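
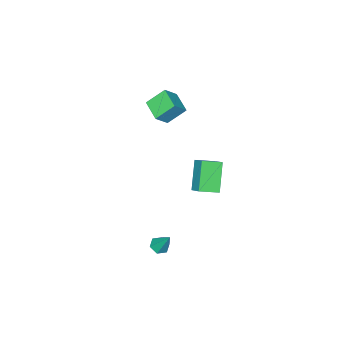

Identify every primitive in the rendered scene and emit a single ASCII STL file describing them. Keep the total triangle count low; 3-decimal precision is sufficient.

solid 
facet normal -0.798 0.536 -0.274
outer loop
vertex -0.861 3.048 4.007
vertex 0.041 3.738 2.729
vertex -1.16 2.284 3.383
endloop
endfacet
facet normal -0.527 -0.404 0.747
outer loop
vertex -0.321 1.722 3.671
vertex -0.861 3.048 4.007
vertex -1.16 2.284 3.383
endloop
endfacet
facet normal -0.798 0.536 -0.274
outer loop
vertex -1.16 2.284 3.383
vertex 0.041 3.738 2.729
vertex -0.257 2.975 2.105
endloop
endfacet
facet normal -0.289 -0.742 -0.605
outer loop
vertex -0.257 2.975 2.105
vertex -0.321 1.722 3.671
vertex -1.16 2.284 3.383
endloop
endfacet
facet normal 0.289 0.742 0.605
outer loop
vertex -0.861 3.048 4.007
vertex 0.88 3.176 3.017
vertex 0.041 3.738 2.729
endloop
endfacet
facet normal -0.528 -0.404 0.747
outer loop
vertex -0.023 2.485 4.295
vertex -0.861 3.048 4.007
vertex -0.321 1.722 3.671
endloop
endfacet
facet normal 0.290 0.741 0.606
outer loop
vertex -0.023 2.485 4.295
vertex 0.88 3.176 3.017
vertex -0.861 3.048 4.007
endloop
endfacet
facet normal 0.528 0.405 -0.747
outer loop
vertex 0.041 3.738 2.729
vertex 0.88 3.176 3.017
vertex -0.257 2.975 2.105
endloop
endfacet
facet normal -0.290 -0.741 -0.605
outer loop
vertex 0.581 2.412 2.393
vertex -0.321 1.722 3.671
vertex -0.257 2.975 2.105
endloop
endfacet
facet normal 0.528 0.404 -0.747
outer loop
vertex -0.257 2.975 2.105
vertex 0.88 3.176 3.017
vertex 0.581 2.412 2.393
endloop
endfacet
facet normal 0.798 -0.536 0.274
outer loop
vertex 0.581 2.412 2.393
vertex -0.023 2.485 4.295
vertex -0.321 1.722 3.671
endloop
endfacet
facet normal 0.798 -0.536 0.274
outer loop
vertex 0.88 3.176 3.017
vertex -0.023 2.485 4.295
vertex 0.581 2.412 2.393
endloop
endfacet
facet normal -0.613 0.427 0.665
outer loop
vertex -3.963 -3.978 3.338
vertex -3.515 -2.824 3.01
vertex -4.728 -3.896 2.58
endloop
endfacet
facet normal -0.351 -0.901 0.256
outer loop
vertex -3.925 -4.456 1.71
vertex -3.963 -3.978 3.338
vertex -4.728 -3.896 2.58
endloop
endfacet
facet normal -0.613 0.427 0.664
outer loop
vertex -4.728 -3.896 2.58
vertex -3.515 -2.824 3.01
vertex -4.28 -2.743 2.252
endloop
endfacet
facet normal -0.708 0.075 -0.702
outer loop
vertex -4.28 -2.743 2.252
vertex -3.925 -4.456 1.71
vertex -4.728 -3.896 2.58
endloop
endfacet
facet normal 0.708 -0.075 0.702
outer loop
vertex -3.963 -3.978 3.338
vertex -2.712 -3.384 2.14
vertex -3.515 -2.824 3.01
endloop
endfacet
facet normal -0.350 -0.901 0.256
outer loop
vertex -3.16 -4.537 2.468
vertex -3.963 -3.978 3.338
vertex -3.925 -4.456 1.71
endloop
endfacet
facet normal 0.708 -0.075 0.702
outer loop
vertex -3.16 -4.537 2.468
vertex -2.712 -3.384 2.14
vertex -3.963 -3.978 3.338
endloop
endfacet
facet normal 0.350 0.901 -0.257
outer loop
vertex -3.515 -2.824 3.01
vertex -2.712 -3.384 2.14
vertex -4.28 -2.743 2.252
endloop
endfacet
facet normal -0.708 0.075 -0.702
outer loop
vertex -3.477 -3.302 1.382
vertex -3.925 -4.456 1.71
vertex -4.28 -2.743 2.252
endloop
endfacet
facet normal 0.350 0.901 -0.256
outer loop
vertex -4.28 -2.743 2.252
vertex -2.712 -3.384 2.14
vertex -3.477 -3.302 1.382
endloop
endfacet
facet normal 0.613 -0.427 -0.665
outer loop
vertex -3.477 -3.302 1.382
vertex -3.16 -4.537 2.468
vertex -3.925 -4.456 1.71
endloop
endfacet
facet normal 0.613 -0.427 -0.665
outer loop
vertex -2.712 -3.384 2.14
vertex -3.16 -4.537 2.468
vertex -3.477 -3.302 1.382
endloop
endfacet
facet normal -0.033 -0.521 -0.853
outer loop
vertex 2.3 1.792 -1.887
vertex 1.876 1.542 -1.718
vertex 1.828 1.985 -1.987
endloop
endfacet
facet normal 0.408 0.888 -0.211
outer loop
vertex 2.3 1.792 -1.887
vertex 1.828 1.985 -1.987
vertex 1.924 2.298 -0.482
endloop
endfacet
facet normal -0.034 -0.521 -0.853
outer loop
vertex 1.828 1.985 -1.987
vertex 1.876 1.542 -1.718
vertex 1.404 1.736 -1.818
endloop
endfacet
facet normal -0.542 0.829 -0.138
outer loop
vertex 1.828 1.985 -1.987
vertex 1.404 1.736 -1.818
vertex 1.924 2.298 -0.482
endloop
endfacet
facet normal -0.033 -0.520 -0.854
outer loop
vertex 1.404 1.736 -1.818
vertex 1.876 1.542 -1.718
vertex 1.452 1.293 -1.55
endloop
endfacet
facet normal -0.941 0.095 0.326
outer loop
vertex 1.404 1.736 -1.818
vertex 1.452 1.293 -1.55
vertex 1.924 2.298 -0.482
endloop
endfacet
facet normal -0.032 -0.521 -0.853
outer loop
vertex 1.452 1.293 -1.55
vertex 1.876 1.542 -1.718
vertex 1.924 1.1 -1.45
endloop
endfacet
facet normal -0.389 -0.579 0.717
outer loop
vertex 1.452 1.293 -1.55
vertex 1.924 1.1 -1.45
vertex 1.924 2.298 -0.482
endloop
endfacet
facet normal -0.034 -0.521 -0.853
outer loop
vertex 1.924 1.1 -1.45
vertex 1.876 1.542 -1.718
vertex 2.348 1.349 -1.619
endloop
endfacet
facet normal 0.562 -0.520 0.643
outer loop
vertex 1.924 1.1 -1.45
vertex 2.348 1.349 -1.619
vertex 1.924 2.298 -0.482
endloop
endfacet
facet normal -0.034 -0.520 -0.854
outer loop
vertex 2.348 1.349 -1.619
vertex 1.876 1.542 -1.718
vertex 2.3 1.792 -1.887
endloop
endfacet
facet normal 0.960 0.213 0.180
outer loop
vertex 2.348 1.349 -1.619
vertex 2.3 1.792 -1.887
vertex 1.924 2.298 -0.482
endloop
endfacet

endsolid


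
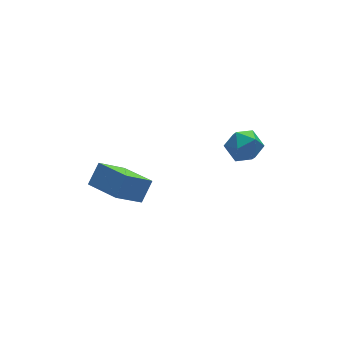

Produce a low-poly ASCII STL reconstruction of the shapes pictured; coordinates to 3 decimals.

solid 
facet normal -0.744 -0.110 0.659
outer loop
vertex -3.435 0.199 -1.516
vertex -4.064 2.242 -1.885
vertex -4.313 -0.265 -2.586
endloop
endfacet
facet normal 0.290 -0.942 0.170
outer loop
vertex -2.676 -0.022 -4.035
vertex -3.435 0.199 -1.516
vertex -4.313 -0.265 -2.586
endloop
endfacet
facet normal -0.744 -0.110 0.659
outer loop
vertex -4.313 -0.265 -2.586
vertex -4.064 2.242 -1.885
vertex -4.943 1.779 -2.955
endloop
endfacet
facet normal -0.602 -0.318 -0.733
outer loop
vertex -4.943 1.779 -2.955
vertex -2.676 -0.022 -4.035
vertex -4.313 -0.265 -2.586
endloop
endfacet
facet normal 0.602 0.318 0.733
outer loop
vertex -3.435 0.199 -1.516
vertex -2.427 2.485 -3.334
vertex -4.064 2.242 -1.885
endloop
endfacet
facet normal 0.289 -0.942 0.170
outer loop
vertex -1.797 0.441 -2.965
vertex -3.435 0.199 -1.516
vertex -2.676 -0.022 -4.035
endloop
endfacet
facet normal 0.601 0.318 0.733
outer loop
vertex -1.797 0.441 -2.965
vertex -2.427 2.485 -3.334
vertex -3.435 0.199 -1.516
endloop
endfacet
facet normal -0.290 0.942 -0.169
outer loop
vertex -4.064 2.242 -1.885
vertex -2.427 2.485 -3.334
vertex -4.943 1.779 -2.955
endloop
endfacet
facet normal -0.602 -0.318 -0.733
outer loop
vertex -3.305 2.021 -4.404
vertex -2.676 -0.022 -4.035
vertex -4.943 1.779 -2.955
endloop
endfacet
facet normal -0.290 0.942 -0.170
outer loop
vertex -4.943 1.779 -2.955
vertex -2.427 2.485 -3.334
vertex -3.305 2.021 -4.404
endloop
endfacet
facet normal 0.744 0.110 -0.659
outer loop
vertex -3.305 2.021 -4.404
vertex -1.797 0.441 -2.965
vertex -2.676 -0.022 -4.035
endloop
endfacet
facet normal 0.744 0.110 -0.659
outer loop
vertex -2.427 2.485 -3.334
vertex -1.797 0.441 -2.965
vertex -3.305 2.021 -4.404
endloop
endfacet
facet normal -0.509 0.737 0.444
outer loop
vertex 1.995 -0.511 -0.779
vertex 2.708 -0.558 0.117
vertex 2.942 0.135 -0.765
endloop
endfacet
facet normal -0.540 0.798 -0.267
outer loop
vertex 1.995 -0.511 -0.779
vertex 2.942 0.135 -0.765
vertex 2.628 -0.4 -1.729
endloop
endfacet
facet normal -0.826 0.198 -0.527
outer loop
vertex 1.995 -0.511 -0.779
vertex 2.628 -0.4 -1.729
vertex 2.2 -1.424 -1.442
endloop
endfacet
facet normal -0.972 -0.234 0.022
outer loop
vertex 1.995 -0.511 -0.779
vertex 2.2 -1.424 -1.442
vertex 2.249 -1.522 -0.301
endloop
endfacet
facet normal -0.776 0.099 0.623
outer loop
vertex 1.995 -0.511 -0.779
vertex 2.249 -1.522 -0.301
vertex 2.708 -0.558 0.117
endloop
endfacet
facet normal 0.127 0.849 -0.513
outer loop
vertex 2.628 -0.4 -1.729
vertex 2.942 0.135 -0.765
vertex 3.731 -0.378 -1.419
endloop
endfacet
facet normal 0.177 0.750 0.637
outer loop
vertex 2.942 0.135 -0.765
vertex 2.708 -0.558 0.117
vertex 3.78 -0.476 -0.278
endloop
endfacet
facet normal -0.255 -0.280 0.926
outer loop
vertex 2.708 -0.558 0.117
vertex 2.249 -1.522 -0.301
vertex 3.352 -1.5 0.009
endloop
endfacet
facet normal -0.571 -0.820 -0.046
outer loop
vertex 2.249 -1.522 -0.301
vertex 2.2 -1.424 -1.442
vertex 3.038 -2.035 -0.955
endloop
endfacet
facet normal -0.335 -0.122 -0.934
outer loop
vertex 2.2 -1.424 -1.442
vertex 2.628 -0.4 -1.729
vertex 3.272 -1.342 -1.837
endloop
endfacet
facet normal 0.972 0.234 -0.022
outer loop
vertex 3.985 -1.389 -0.941
vertex 3.731 -0.378 -1.419
vertex 3.78 -0.476 -0.278
endloop
endfacet
facet normal 0.826 -0.198 0.527
outer loop
vertex 3.985 -1.389 -0.941
vertex 3.78 -0.476 -0.278
vertex 3.352 -1.5 0.009
endloop
endfacet
facet normal 0.540 -0.798 0.267
outer loop
vertex 3.985 -1.389 -0.941
vertex 3.352 -1.5 0.009
vertex 3.038 -2.035 -0.955
endloop
endfacet
facet normal 0.509 -0.737 -0.444
outer loop
vertex 3.985 -1.389 -0.941
vertex 3.038 -2.035 -0.955
vertex 3.272 -1.342 -1.837
endloop
endfacet
facet normal 0.776 -0.099 -0.623
outer loop
vertex 3.985 -1.389 -0.941
vertex 3.272 -1.342 -1.837
vertex 3.731 -0.378 -1.419
endloop
endfacet
facet normal 0.571 0.820 0.046
outer loop
vertex 3.78 -0.476 -0.278
vertex 3.731 -0.378 -1.419
vertex 2.942 0.135 -0.765
endloop
endfacet
facet normal 0.335 0.122 0.934
outer loop
vertex 3.352 -1.5 0.009
vertex 3.78 -0.476 -0.278
vertex 2.708 -0.558 0.117
endloop
endfacet
facet normal -0.127 -0.849 0.513
outer loop
vertex 3.038 -2.035 -0.955
vertex 3.352 -1.5 0.009
vertex 2.249 -1.522 -0.301
endloop
endfacet
facet normal -0.177 -0.750 -0.637
outer loop
vertex 3.272 -1.342 -1.837
vertex 3.038 -2.035 -0.955
vertex 2.2 -1.424 -1.442
endloop
endfacet
facet normal 0.255 0.280 -0.926
outer loop
vertex 3.731 -0.378 -1.419
vertex 3.272 -1.342 -1.837
vertex 2.628 -0.4 -1.729
endloop
endfacet

endsolid


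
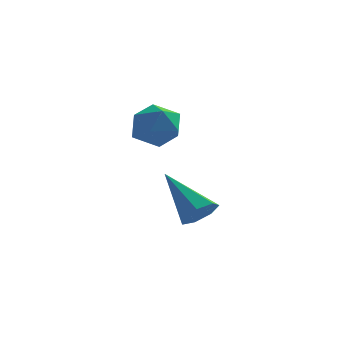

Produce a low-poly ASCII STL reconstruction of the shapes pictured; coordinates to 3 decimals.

solid 
facet normal 0.591 -0.507 -0.627
outer loop
vertex 3.038 -3.522 -1.252
vertex 2.614 -3.324 -1.812
vertex 3.197 -2.981 -1.54
endloop
endfacet
facet normal 0.556 0.257 0.790
outer loop
vertex 3.038 -3.522 -1.252
vertex 3.197 -2.981 -1.54
vertex 1.366 -2.256 -0.488
endloop
endfacet
facet normal 0.591 -0.507 -0.628
outer loop
vertex 3.197 -2.981 -1.54
vertex 2.614 -3.324 -1.812
vertex 2.917 -2.698 -2.032
endloop
endfacet
facet normal 0.468 0.855 0.225
outer loop
vertex 3.197 -2.981 -1.54
vertex 2.917 -2.698 -2.032
vertex 1.366 -2.256 -0.488
endloop
endfacet
facet normal 0.591 -0.507 -0.627
outer loop
vertex 2.917 -2.698 -2.032
vertex 2.614 -3.324 -1.812
vertex 2.408 -2.887 -2.359
endloop
endfacet
facet normal -0.105 0.923 -0.370
outer loop
vertex 2.917 -2.698 -2.032
vertex 2.408 -2.887 -2.359
vertex 1.366 -2.256 -0.488
endloop
endfacet
facet normal 0.591 -0.507 -0.628
outer loop
vertex 2.408 -2.887 -2.359
vertex 2.614 -3.324 -1.812
vertex 2.054 -3.405 -2.274
endloop
endfacet
facet normal -0.731 0.410 -0.545
outer loop
vertex 2.408 -2.887 -2.359
vertex 2.054 -3.405 -2.274
vertex 1.366 -2.256 -0.488
endloop
endfacet
facet normal 0.591 -0.506 -0.628
outer loop
vertex 2.054 -3.405 -2.274
vertex 2.614 -3.324 -1.812
vertex 2.122 -3.863 -1.841
endloop
endfacet
facet normal -0.939 -0.299 -0.169
outer loop
vertex 2.054 -3.405 -2.274
vertex 2.122 -3.863 -1.841
vertex 1.366 -2.256 -0.488
endloop
endfacet
facet normal 0.592 -0.506 -0.627
outer loop
vertex 2.122 -3.863 -1.841
vertex 2.614 -3.324 -1.812
vertex 2.56 -3.915 -1.386
endloop
endfacet
facet normal -0.572 -0.669 0.475
outer loop
vertex 2.122 -3.863 -1.841
vertex 2.56 -3.915 -1.386
vertex 1.366 -2.256 -0.488
endloop
endfacet
facet normal 0.592 -0.506 -0.627
outer loop
vertex 2.56 -3.915 -1.386
vertex 2.614 -3.324 -1.812
vertex 3.038 -3.522 -1.252
endloop
endfacet
facet normal 0.093 -0.421 0.902
outer loop
vertex 2.56 -3.915 -1.386
vertex 3.038 -3.522 -1.252
vertex 1.366 -2.256 -0.488
endloop
endfacet
facet normal -0.806 0.258 -0.533
outer loop
vertex 1.029 -3.458 1.417
vertex 0.567 -4.197 1.758
vertex 0.534 -3.376 2.206
endloop
endfacet
facet normal -0.424 0.834 -0.353
outer loop
vertex 1.029 -3.458 1.417
vertex 0.534 -3.376 2.206
vertex 1.377 -2.976 2.139
endloop
endfacet
facet normal 0.234 0.753 -0.615
outer loop
vertex 1.029 -3.458 1.417
vertex 1.377 -2.976 2.139
vertex 1.931 -3.549 1.649
endloop
endfacet
facet normal 0.259 0.127 -0.957
outer loop
vertex 1.029 -3.458 1.417
vertex 1.931 -3.549 1.649
vertex 1.43 -4.304 1.413
endloop
endfacet
facet normal -0.384 -0.178 -0.906
outer loop
vertex 1.029 -3.458 1.417
vertex 1.43 -4.304 1.413
vertex 0.567 -4.197 1.758
endloop
endfacet
facet normal -0.377 0.854 0.359
outer loop
vertex 1.377 -2.976 2.139
vertex 0.534 -3.376 2.206
vertex 1.13 -3.416 2.927
endloop
endfacet
facet normal -0.995 -0.077 0.068
outer loop
vertex 0.534 -3.376 2.206
vertex 0.567 -4.197 1.758
vertex 0.629 -4.171 2.691
endloop
endfacet
facet normal -0.312 -0.785 -0.536
outer loop
vertex 0.567 -4.197 1.758
vertex 1.43 -4.304 1.413
vertex 1.183 -4.744 2.201
endloop
endfacet
facet normal 0.730 -0.291 -0.619
outer loop
vertex 1.43 -4.304 1.413
vertex 1.931 -3.549 1.649
vertex 2.026 -4.344 2.134
endloop
endfacet
facet normal 0.689 0.722 -0.066
outer loop
vertex 1.931 -3.549 1.649
vertex 1.377 -2.976 2.139
vertex 1.993 -3.523 2.582
endloop
endfacet
facet normal -0.259 -0.127 0.957
outer loop
vertex 1.531 -4.262 2.923
vertex 1.13 -3.416 2.927
vertex 0.629 -4.171 2.691
endloop
endfacet
facet normal -0.234 -0.753 0.615
outer loop
vertex 1.531 -4.262 2.923
vertex 0.629 -4.171 2.691
vertex 1.183 -4.744 2.201
endloop
endfacet
facet normal 0.424 -0.834 0.353
outer loop
vertex 1.531 -4.262 2.923
vertex 1.183 -4.744 2.201
vertex 2.026 -4.344 2.134
endloop
endfacet
facet normal 0.806 -0.258 0.533
outer loop
vertex 1.531 -4.262 2.923
vertex 2.026 -4.344 2.134
vertex 1.993 -3.523 2.582
endloop
endfacet
facet normal 0.384 0.178 0.906
outer loop
vertex 1.531 -4.262 2.923
vertex 1.993 -3.523 2.582
vertex 1.13 -3.416 2.927
endloop
endfacet
facet normal -0.730 0.291 0.619
outer loop
vertex 0.629 -4.171 2.691
vertex 1.13 -3.416 2.927
vertex 0.534 -3.376 2.206
endloop
endfacet
facet normal -0.689 -0.722 0.066
outer loop
vertex 1.183 -4.744 2.201
vertex 0.629 -4.171 2.691
vertex 0.567 -4.197 1.758
endloop
endfacet
facet normal 0.377 -0.854 -0.359
outer loop
vertex 2.026 -4.344 2.134
vertex 1.183 -4.744 2.201
vertex 1.43 -4.304 1.413
endloop
endfacet
facet normal 0.995 0.077 -0.068
outer loop
vertex 1.993 -3.523 2.582
vertex 2.026 -4.344 2.134
vertex 1.931 -3.549 1.649
endloop
endfacet
facet normal 0.312 0.785 0.536
outer loop
vertex 1.13 -3.416 2.927
vertex 1.993 -3.523 2.582
vertex 1.377 -2.976 2.139
endloop
endfacet

endsolid


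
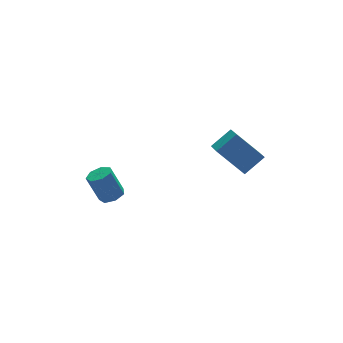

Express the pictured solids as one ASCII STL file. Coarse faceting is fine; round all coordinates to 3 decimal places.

solid 
facet normal 0.313 -0.269 -0.911
outer loop
vertex -1.362 -1.369 -1.003
vertex -1.936 -1.503 -1.161
vertex -1.64 -0.972 -1.216
endloop
endfacet
facet normal 0.791 0.604 0.094
outer loop
vertex -1.362 -1.369 -1.003
vertex -1.64 -0.972 -1.216
vertex -1.81 -0.984 0.299
endloop
endfacet
facet normal 0.791 0.604 0.094
outer loop
vertex -1.81 -0.984 0.299
vertex -1.64 -0.972 -1.216
vertex -2.088 -0.587 0.086
endloop
endfacet
facet normal -0.313 0.269 0.911
outer loop
vertex -1.81 -0.984 0.299
vertex -2.088 -0.587 0.086
vertex -2.384 -1.117 0.141
endloop
endfacet
facet normal 0.314 -0.269 -0.910
outer loop
vertex -1.64 -0.972 -1.216
vertex -1.936 -1.503 -1.161
vertex -2.141 -0.975 -1.388
endloop
endfacet
facet normal 0.082 0.963 -0.256
outer loop
vertex -1.64 -0.972 -1.216
vertex -2.141 -0.975 -1.388
vertex -2.088 -0.587 0.086
endloop
endfacet
facet normal 0.084 0.963 -0.256
outer loop
vertex -2.088 -0.587 0.086
vertex -2.141 -0.975 -1.388
vertex -2.589 -0.589 -0.086
endloop
endfacet
facet normal -0.314 0.270 0.910
outer loop
vertex -2.088 -0.587 0.086
vertex -2.589 -0.589 -0.086
vertex -2.384 -1.117 0.141
endloop
endfacet
facet normal 0.314 -0.269 -0.910
outer loop
vertex -2.141 -0.975 -1.388
vertex -1.936 -1.503 -1.161
vertex -2.487 -1.375 -1.389
endloop
endfacet
facet normal -0.688 0.596 -0.414
outer loop
vertex -2.141 -0.975 -1.388
vertex -2.487 -1.375 -1.389
vertex -2.589 -0.589 -0.086
endloop
endfacet
facet normal -0.688 0.596 -0.414
outer loop
vertex -2.589 -0.589 -0.086
vertex -2.487 -1.375 -1.389
vertex -2.936 -0.99 -0.087
endloop
endfacet
facet normal -0.314 0.269 0.910
outer loop
vertex -2.589 -0.589 -0.086
vertex -2.936 -0.99 -0.087
vertex -2.384 -1.117 0.141
endloop
endfacet
facet normal 0.314 -0.270 -0.910
outer loop
vertex -2.487 -1.375 -1.389
vertex -1.936 -1.503 -1.161
vertex -2.418 -1.871 -1.218
endloop
endfacet
facet normal -0.940 -0.220 -0.259
outer loop
vertex -2.487 -1.375 -1.389
vertex -2.418 -1.871 -1.218
vertex -2.936 -0.99 -0.087
endloop
endfacet
facet normal -0.940 -0.220 -0.259
outer loop
vertex -2.936 -0.99 -0.087
vertex -2.418 -1.871 -1.218
vertex -2.867 -1.486 0.084
endloop
endfacet
facet normal -0.314 0.270 0.910
outer loop
vertex -2.936 -0.99 -0.087
vertex -2.867 -1.486 0.084
vertex -2.384 -1.117 0.141
endloop
endfacet
facet normal 0.313 -0.269 -0.911
outer loop
vertex -2.418 -1.871 -1.218
vertex -1.936 -1.503 -1.161
vertex -1.986 -2.09 -1.005
endloop
endfacet
facet normal -0.485 -0.870 0.090
outer loop
vertex -2.418 -1.871 -1.218
vertex -1.986 -2.09 -1.005
vertex -2.867 -1.486 0.084
endloop
endfacet
facet normal -0.485 -0.870 0.090
outer loop
vertex -2.867 -1.486 0.084
vertex -1.986 -2.09 -1.005
vertex -2.435 -1.705 0.297
endloop
endfacet
facet normal -0.313 0.269 0.911
outer loop
vertex -2.867 -1.486 0.084
vertex -2.435 -1.705 0.297
vertex -2.384 -1.117 0.141
endloop
endfacet
facet normal 0.314 -0.269 -0.911
outer loop
vertex -1.986 -2.09 -1.005
vertex -1.936 -1.503 -1.161
vertex -1.516 -1.866 -0.909
endloop
endfacet
facet normal 0.336 -0.865 0.372
outer loop
vertex -1.986 -2.09 -1.005
vertex -1.516 -1.866 -0.909
vertex -2.435 -1.705 0.297
endloop
endfacet
facet normal 0.336 -0.866 0.372
outer loop
vertex -2.435 -1.705 0.297
vertex -1.516 -1.866 -0.909
vertex -1.964 -1.481 0.393
endloop
endfacet
facet normal -0.313 0.269 0.911
outer loop
vertex -2.435 -1.705 0.297
vertex -1.964 -1.481 0.393
vertex -2.384 -1.117 0.141
endloop
endfacet
facet normal 0.314 -0.269 -0.911
outer loop
vertex -1.516 -1.866 -0.909
vertex -1.936 -1.503 -1.161
vertex -1.362 -1.369 -1.003
endloop
endfacet
facet normal 0.904 -0.210 0.373
outer loop
vertex -1.516 -1.866 -0.909
vertex -1.362 -1.369 -1.003
vertex -1.964 -1.481 0.393
endloop
endfacet
facet normal 0.904 -0.210 0.373
outer loop
vertex -1.964 -1.481 0.393
vertex -1.362 -1.369 -1.003
vertex -1.81 -0.984 0.299
endloop
endfacet
facet normal -0.313 0.269 0.911
outer loop
vertex -1.964 -1.481 0.393
vertex -1.81 -0.984 0.299
vertex -2.384 -1.117 0.141
endloop
endfacet
facet normal -0.555 0.480 0.680
outer loop
vertex 3.056 -3.363 2.842
vertex 3.292 -2.227 2.233
vertex 2.074 -3.527 2.156
endloop
endfacet
facet normal -0.180 -0.867 0.465
outer loop
vertex 3.028 -4.353 0.987
vertex 3.056 -3.363 2.842
vertex 2.074 -3.527 2.156
endloop
endfacet
facet normal -0.555 0.480 0.679
outer loop
vertex 2.074 -3.527 2.156
vertex 3.292 -2.227 2.233
vertex 2.309 -2.392 1.546
endloop
endfacet
facet normal -0.813 -0.136 -0.567
outer loop
vertex 2.309 -2.392 1.546
vertex 3.028 -4.353 0.987
vertex 2.074 -3.527 2.156
endloop
endfacet
facet normal 0.812 0.135 0.567
outer loop
vertex 3.056 -3.363 2.842
vertex 4.246 -3.053 1.064
vertex 3.292 -2.227 2.233
endloop
endfacet
facet normal -0.180 -0.867 0.465
outer loop
vertex 4.011 -4.188 1.674
vertex 3.056 -3.363 2.842
vertex 3.028 -4.353 0.987
endloop
endfacet
facet normal 0.812 0.137 0.567
outer loop
vertex 4.011 -4.188 1.674
vertex 4.246 -3.053 1.064
vertex 3.056 -3.363 2.842
endloop
endfacet
facet normal 0.180 0.867 -0.466
outer loop
vertex 3.292 -2.227 2.233
vertex 4.246 -3.053 1.064
vertex 2.309 -2.392 1.546
endloop
endfacet
facet normal -0.812 -0.136 -0.568
outer loop
vertex 3.264 -3.217 0.378
vertex 3.028 -4.353 0.987
vertex 2.309 -2.392 1.546
endloop
endfacet
facet normal 0.180 0.867 -0.465
outer loop
vertex 2.309 -2.392 1.546
vertex 4.246 -3.053 1.064
vertex 3.264 -3.217 0.378
endloop
endfacet
facet normal 0.555 -0.480 -0.679
outer loop
vertex 3.264 -3.217 0.378
vertex 4.011 -4.188 1.674
vertex 3.028 -4.353 0.987
endloop
endfacet
facet normal 0.555 -0.480 -0.679
outer loop
vertex 4.246 -3.053 1.064
vertex 4.011 -4.188 1.674
vertex 3.264 -3.217 0.378
endloop
endfacet

endsolid


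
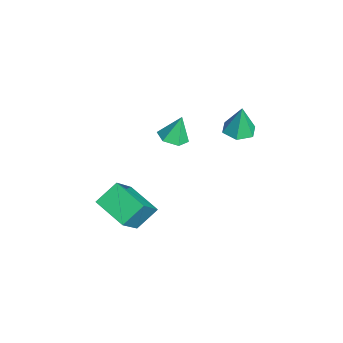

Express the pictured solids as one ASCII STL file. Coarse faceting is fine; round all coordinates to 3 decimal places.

solid 
facet normal -0.023 -0.083 -0.996
outer loop
vertex 0.675 2.418 0.578
vertex -0.047 2.621 0.578
vertex 0.489 3.142 0.522
endloop
endfacet
facet normal 0.893 0.258 0.368
outer loop
vertex 0.675 2.418 0.578
vertex 0.489 3.142 0.522
vertex -0.013 2.739 2.022
endloop
endfacet
facet normal -0.023 -0.083 -0.996
outer loop
vertex 0.489 3.142 0.522
vertex -0.047 2.621 0.578
vertex -0.233 3.345 0.522
endloop
endfacet
facet normal 0.256 0.909 0.330
outer loop
vertex 0.489 3.142 0.522
vertex -0.233 3.345 0.522
vertex -0.013 2.739 2.022
endloop
endfacet
facet normal -0.023 -0.083 -0.996
outer loop
vertex -0.233 3.345 0.522
vertex -0.047 2.621 0.578
vertex -0.769 2.824 0.578
endloop
endfacet
facet normal -0.628 0.685 0.369
outer loop
vertex -0.233 3.345 0.522
vertex -0.769 2.824 0.578
vertex -0.013 2.739 2.022
endloop
endfacet
facet normal -0.023 -0.081 -0.996
outer loop
vertex -0.769 2.824 0.578
vertex -0.047 2.621 0.578
vertex -0.583 2.099 0.633
endloop
endfacet
facet normal -0.874 -0.190 0.447
outer loop
vertex -0.769 2.824 0.578
vertex -0.583 2.099 0.633
vertex -0.013 2.739 2.022
endloop
endfacet
facet normal -0.023 -0.081 -0.996
outer loop
vertex -0.583 2.099 0.633
vertex -0.047 2.621 0.578
vertex 0.139 1.896 0.633
endloop
endfacet
facet normal -0.237 -0.842 0.485
outer loop
vertex -0.583 2.099 0.633
vertex 0.139 1.896 0.633
vertex -0.013 2.739 2.022
endloop
endfacet
facet normal -0.023 -0.081 -0.996
outer loop
vertex 0.139 1.896 0.633
vertex -0.047 2.621 0.578
vertex 0.675 2.418 0.578
endloop
endfacet
facet normal 0.648 -0.618 0.446
outer loop
vertex 0.139 1.896 0.633
vertex 0.675 2.418 0.578
vertex -0.013 2.739 2.022
endloop
endfacet
facet normal 0.100 -0.320 -0.942
outer loop
vertex -0.246 0.114 -0.431
vertex -0.946 -0.054 -0.448
vertex -0.728 0.602 -0.648
endloop
endfacet
facet normal 0.616 0.735 0.283
outer loop
vertex -0.246 0.114 -0.431
vertex -0.728 0.602 -0.648
vertex -1.074 0.354 0.748
endloop
endfacet
facet normal 0.101 -0.321 -0.942
outer loop
vertex -0.728 0.602 -0.648
vertex -0.946 -0.054 -0.448
vertex -1.428 0.435 -0.666
endloop
endfacet
facet normal -0.233 0.966 0.114
outer loop
vertex -0.728 0.602 -0.648
vertex -1.428 0.435 -0.666
vertex -1.074 0.354 0.748
endloop
endfacet
facet normal 0.100 -0.322 -0.942
outer loop
vertex -1.428 0.435 -0.666
vertex -0.946 -0.054 -0.448
vertex -1.646 -0.221 -0.465
endloop
endfacet
facet normal -0.895 0.373 0.245
outer loop
vertex -1.428 0.435 -0.666
vertex -1.646 -0.221 -0.465
vertex -1.074 0.354 0.748
endloop
endfacet
facet normal 0.099 -0.320 -0.942
outer loop
vertex -1.646 -0.221 -0.465
vertex -0.946 -0.054 -0.448
vertex -1.165 -0.71 -0.248
endloop
endfacet
facet normal -0.705 -0.451 0.547
outer loop
vertex -1.646 -0.221 -0.465
vertex -1.165 -0.71 -0.248
vertex -1.074 0.354 0.748
endloop
endfacet
facet normal 0.101 -0.321 -0.942
outer loop
vertex -1.165 -0.71 -0.248
vertex -0.946 -0.054 -0.448
vertex -0.465 -0.542 -0.23
endloop
endfacet
facet normal 0.145 -0.683 0.716
outer loop
vertex -1.165 -0.71 -0.248
vertex -0.465 -0.542 -0.23
vertex -1.074 0.354 0.748
endloop
endfacet
facet normal 0.100 -0.322 -0.941
outer loop
vertex -0.465 -0.542 -0.23
vertex -0.946 -0.054 -0.448
vertex -0.246 0.114 -0.431
endloop
endfacet
facet normal 0.806 -0.090 0.585
outer loop
vertex -0.465 -0.542 -0.23
vertex -0.246 0.114 -0.431
vertex -1.074 0.354 0.748
endloop
endfacet
facet normal -0.732 -0.606 0.310
outer loop
vertex 1.898 -2.716 -0.566
vertex 0.621 -2.01 -2.2
vertex 2.345 -3.639 -1.315
endloop
endfacet
facet normal 0.583 -0.323 0.746
outer loop
vertex 3.539 -2.65 -1.82
vertex 1.898 -2.716 -0.566
vertex 2.345 -3.639 -1.315
endloop
endfacet
facet normal -0.732 -0.607 0.310
outer loop
vertex 2.345 -3.639 -1.315
vertex 0.621 -2.01 -2.2
vertex 1.069 -2.933 -2.949
endloop
endfacet
facet normal 0.353 -0.727 -0.589
outer loop
vertex 1.069 -2.933 -2.949
vertex 3.539 -2.65 -1.82
vertex 2.345 -3.639 -1.315
endloop
endfacet
facet normal -0.353 0.727 0.590
outer loop
vertex 1.898 -2.716 -0.566
vertex 1.815 -1.021 -2.705
vertex 0.621 -2.01 -2.2
endloop
endfacet
facet normal 0.583 -0.322 0.746
outer loop
vertex 3.091 -1.727 -1.071
vertex 1.898 -2.716 -0.566
vertex 3.539 -2.65 -1.82
endloop
endfacet
facet normal -0.353 0.727 0.589
outer loop
vertex 3.091 -1.727 -1.071
vertex 1.815 -1.021 -2.705
vertex 1.898 -2.716 -0.566
endloop
endfacet
facet normal -0.583 0.323 -0.746
outer loop
vertex 0.621 -2.01 -2.2
vertex 1.815 -1.021 -2.705
vertex 1.069 -2.933 -2.949
endloop
endfacet
facet normal 0.353 -0.727 -0.590
outer loop
vertex 2.262 -1.944 -3.454
vertex 3.539 -2.65 -1.82
vertex 1.069 -2.933 -2.949
endloop
endfacet
facet normal -0.583 0.323 -0.746
outer loop
vertex 1.069 -2.933 -2.949
vertex 1.815 -1.021 -2.705
vertex 2.262 -1.944 -3.454
endloop
endfacet
facet normal 0.732 0.607 -0.310
outer loop
vertex 2.262 -1.944 -3.454
vertex 3.091 -1.727 -1.071
vertex 3.539 -2.65 -1.82
endloop
endfacet
facet normal 0.732 0.606 -0.310
outer loop
vertex 1.815 -1.021 -2.705
vertex 3.091 -1.727 -1.071
vertex 2.262 -1.944 -3.454
endloop
endfacet

endsolid


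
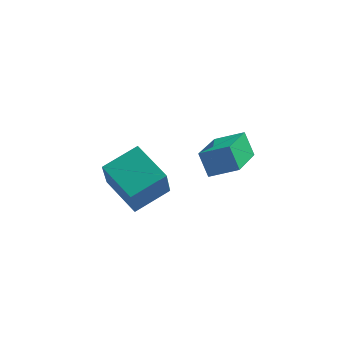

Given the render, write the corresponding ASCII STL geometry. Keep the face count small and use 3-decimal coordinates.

solid 
facet normal -0.714 0.616 0.334
outer loop
vertex -4.599 3.127 0.894
vertex -3.535 4.096 1.382
vertex -4.624 3.919 -0.622
endloop
endfacet
facet normal -0.700 -0.637 -0.321
outer loop
vertex -3.425 2.884 -1.182
vertex -4.599 3.127 0.894
vertex -4.624 3.919 -0.622
endloop
endfacet
facet normal -0.714 0.616 0.334
outer loop
vertex -4.624 3.919 -0.622
vertex -3.535 4.096 1.382
vertex -3.56 4.888 -0.133
endloop
endfacet
facet normal -0.014 0.463 -0.886
outer loop
vertex -3.56 4.888 -0.133
vertex -3.425 2.884 -1.182
vertex -4.624 3.919 -0.622
endloop
endfacet
facet normal 0.015 -0.463 0.886
outer loop
vertex -4.599 3.127 0.894
vertex -2.336 3.061 0.822
vertex -3.535 4.096 1.382
endloop
endfacet
facet normal -0.700 -0.637 -0.322
outer loop
vertex -3.4 2.092 0.333
vertex -4.599 3.127 0.894
vertex -3.425 2.884 -1.182
endloop
endfacet
facet normal 0.015 -0.463 0.886
outer loop
vertex -3.4 2.092 0.333
vertex -2.336 3.061 0.822
vertex -4.599 3.127 0.894
endloop
endfacet
facet normal 0.700 0.637 0.322
outer loop
vertex -3.535 4.096 1.382
vertex -2.336 3.061 0.822
vertex -3.56 4.888 -0.133
endloop
endfacet
facet normal -0.015 0.463 -0.886
outer loop
vertex -2.361 3.853 -0.694
vertex -3.425 2.884 -1.182
vertex -3.56 4.888 -0.133
endloop
endfacet
facet normal 0.700 0.637 0.321
outer loop
vertex -3.56 4.888 -0.133
vertex -2.336 3.061 0.822
vertex -2.361 3.853 -0.694
endloop
endfacet
facet normal 0.714 -0.616 -0.334
outer loop
vertex -2.361 3.853 -0.694
vertex -3.4 2.092 0.333
vertex -3.425 2.884 -1.182
endloop
endfacet
facet normal 0.714 -0.616 -0.333
outer loop
vertex -2.336 3.061 0.822
vertex -3.4 2.092 0.333
vertex -2.361 3.853 -0.694
endloop
endfacet
facet normal -0.907 -0.049 -0.419
outer loop
vertex -0.905 0.93 4.009
vertex -0.664 2.752 3.274
vertex -0.513 0.554 3.205
endloop
endfacet
facet normal -0.122 -0.921 0.371
outer loop
vertex 0.484 0.608 3.666
vertex -0.905 0.93 4.009
vertex -0.513 0.554 3.205
endloop
endfacet
facet normal -0.907 -0.049 -0.418
outer loop
vertex -0.513 0.554 3.205
vertex -0.664 2.752 3.274
vertex -0.273 2.377 2.47
endloop
endfacet
facet normal 0.404 -0.387 -0.829
outer loop
vertex -0.273 2.377 2.47
vertex 0.484 0.608 3.666
vertex -0.513 0.554 3.205
endloop
endfacet
facet normal -0.404 0.388 0.829
outer loop
vertex -0.905 0.93 4.009
vertex 0.333 2.806 3.735
vertex -0.664 2.752 3.274
endloop
endfacet
facet normal -0.122 -0.921 0.370
outer loop
vertex 0.093 0.983 4.47
vertex -0.905 0.93 4.009
vertex 0.484 0.608 3.666
endloop
endfacet
facet normal -0.403 0.387 0.829
outer loop
vertex 0.093 0.983 4.47
vertex 0.333 2.806 3.735
vertex -0.905 0.93 4.009
endloop
endfacet
facet normal 0.121 0.921 -0.370
outer loop
vertex -0.664 2.752 3.274
vertex 0.333 2.806 3.735
vertex -0.273 2.377 2.47
endloop
endfacet
facet normal 0.403 -0.388 -0.829
outer loop
vertex 0.725 2.43 2.931
vertex 0.484 0.608 3.666
vertex -0.273 2.377 2.47
endloop
endfacet
facet normal 0.122 0.921 -0.371
outer loop
vertex -0.273 2.377 2.47
vertex 0.333 2.806 3.735
vertex 0.725 2.43 2.931
endloop
endfacet
facet normal 0.907 0.049 0.418
outer loop
vertex 0.725 2.43 2.931
vertex 0.093 0.983 4.47
vertex 0.484 0.608 3.666
endloop
endfacet
facet normal 0.907 0.050 0.419
outer loop
vertex 0.333 2.806 3.735
vertex 0.093 0.983 4.47
vertex 0.725 2.43 2.931
endloop
endfacet

endsolid


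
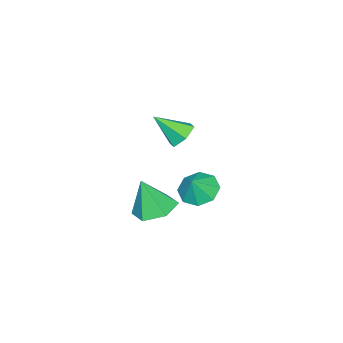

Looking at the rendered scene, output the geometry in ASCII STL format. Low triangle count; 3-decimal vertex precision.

solid 
facet normal -0.578 -0.028 -0.816
outer loop
vertex 0.972 2.838 -1.169
vertex 0.336 2.466 -0.706
vertex 0.562 3.285 -0.894
endloop
endfacet
facet normal 0.779 0.599 0.188
outer loop
vertex 0.972 2.838 -1.169
vertex 0.562 3.285 -0.894
vertex 0.924 2.494 0.126
endloop
endfacet
facet normal -0.576 -0.029 -0.817
outer loop
vertex 0.562 3.285 -0.894
vertex 0.336 2.466 -0.706
vertex 0.019 3.252 -0.51
endloop
endfacet
facet normal 0.312 0.801 0.510
outer loop
vertex 0.562 3.285 -0.894
vertex 0.019 3.252 -0.51
vertex 0.924 2.494 0.126
endloop
endfacet
facet normal -0.576 -0.029 -0.817
outer loop
vertex 0.019 3.252 -0.51
vertex 0.336 2.466 -0.706
vertex -0.338 2.758 -0.241
endloop
endfacet
facet normal -0.127 0.544 0.829
outer loop
vertex 0.019 3.252 -0.51
vertex -0.338 2.758 -0.241
vertex 0.924 2.494 0.126
endloop
endfacet
facet normal -0.576 -0.029 -0.817
outer loop
vertex -0.338 2.758 -0.241
vertex 0.336 2.466 -0.706
vertex -0.3 2.094 -0.244
endloop
endfacet
facet normal -0.283 -0.021 0.959
outer loop
vertex -0.338 2.758 -0.241
vertex -0.3 2.094 -0.244
vertex 0.924 2.494 0.126
endloop
endfacet
facet normal -0.577 -0.027 -0.816
outer loop
vertex -0.3 2.094 -0.244
vertex 0.336 2.466 -0.706
vertex 0.11 1.647 -0.519
endloop
endfacet
facet normal -0.064 -0.565 0.823
outer loop
vertex -0.3 2.094 -0.244
vertex 0.11 1.647 -0.519
vertex 0.924 2.494 0.126
endloop
endfacet
facet normal -0.576 -0.028 -0.817
outer loop
vertex 0.11 1.647 -0.519
vertex 0.336 2.466 -0.706
vertex 0.653 1.68 -0.903
endloop
endfacet
facet normal 0.401 -0.767 0.501
outer loop
vertex 0.11 1.647 -0.519
vertex 0.653 1.68 -0.903
vertex 0.924 2.494 0.126
endloop
endfacet
facet normal -0.577 -0.028 -0.817
outer loop
vertex 0.653 1.68 -0.903
vertex 0.336 2.466 -0.706
vertex 1.01 2.173 -1.172
endloop
endfacet
facet normal 0.841 -0.510 0.182
outer loop
vertex 0.653 1.68 -0.903
vertex 1.01 2.173 -1.172
vertex 0.924 2.494 0.126
endloop
endfacet
facet normal -0.577 -0.029 -0.816
outer loop
vertex 1.01 2.173 -1.172
vertex 0.336 2.466 -0.706
vertex 0.972 2.838 -1.169
endloop
endfacet
facet normal 0.997 0.057 0.052
outer loop
vertex 1.01 2.173 -1.172
vertex 0.972 2.838 -1.169
vertex 0.924 2.494 0.126
endloop
endfacet
facet normal -0.149 0.296 -0.944
outer loop
vertex 0.701 -0.46 -3.132
vertex 0.204 0.342 -2.802
vertex 1.193 0.39 -2.943
endloop
endfacet
facet normal 0.832 -0.523 0.186
outer loop
vertex 0.701 -0.46 -3.132
vertex 1.193 0.39 -2.943
vertex 0.456 -0.162 -1.198
endloop
endfacet
facet normal -0.149 0.297 -0.943
outer loop
vertex 1.193 0.39 -2.943
vertex 0.204 0.342 -2.802
vertex 0.695 1.192 -2.612
endloop
endfacet
facet normal 0.829 0.327 0.454
outer loop
vertex 1.193 0.39 -2.943
vertex 0.695 1.192 -2.612
vertex 0.456 -0.162 -1.198
endloop
endfacet
facet normal -0.149 0.297 -0.943
outer loop
vertex 0.695 1.192 -2.612
vertex 0.204 0.342 -2.802
vertex -0.293 1.144 -2.471
endloop
endfacet
facet normal 0.065 0.715 0.696
outer loop
vertex 0.695 1.192 -2.612
vertex -0.293 1.144 -2.471
vertex 0.456 -0.162 -1.198
endloop
endfacet
facet normal -0.149 0.297 -0.943
outer loop
vertex -0.293 1.144 -2.471
vertex 0.204 0.342 -2.802
vertex -0.785 0.295 -2.661
endloop
endfacet
facet normal -0.697 0.254 0.671
outer loop
vertex -0.293 1.144 -2.471
vertex -0.785 0.295 -2.661
vertex 0.456 -0.162 -1.198
endloop
endfacet
facet normal -0.149 0.297 -0.943
outer loop
vertex -0.785 0.295 -2.661
vertex 0.204 0.342 -2.802
vertex -0.288 -0.508 -2.992
endloop
endfacet
facet normal -0.695 -0.596 0.403
outer loop
vertex -0.785 0.295 -2.661
vertex -0.288 -0.508 -2.992
vertex 0.456 -0.162 -1.198
endloop
endfacet
facet normal -0.148 0.297 -0.943
outer loop
vertex -0.288 -0.508 -2.992
vertex 0.204 0.342 -2.802
vertex 0.701 -0.46 -3.132
endloop
endfacet
facet normal 0.071 -0.984 0.161
outer loop
vertex -0.288 -0.508 -2.992
vertex 0.701 -0.46 -3.132
vertex 0.456 -0.162 -1.198
endloop
endfacet
facet normal -0.341 0.669 -0.660
outer loop
vertex 1.184 2.42 2.679
vertex 0.72 1.942 2.434
vertex 0.537 2.374 2.967
endloop
endfacet
facet normal 0.343 0.425 0.838
outer loop
vertex 1.184 2.42 2.679
vertex 0.537 2.374 2.967
vertex 1.22 0.958 3.406
endloop
endfacet
facet normal -0.341 0.670 -0.660
outer loop
vertex 0.537 2.374 2.967
vertex 0.72 1.942 2.434
vertex 0.072 1.896 2.722
endloop
endfacet
facet normal -0.492 0.033 0.870
outer loop
vertex 0.537 2.374 2.967
vertex 0.072 1.896 2.722
vertex 1.22 0.958 3.406
endloop
endfacet
facet normal -0.341 0.669 -0.660
outer loop
vertex 0.072 1.896 2.722
vertex 0.72 1.942 2.434
vertex 0.255 1.464 2.19
endloop
endfacet
facet normal -0.703 -0.651 0.287
outer loop
vertex 0.072 1.896 2.722
vertex 0.255 1.464 2.19
vertex 1.22 0.958 3.406
endloop
endfacet
facet normal -0.340 0.669 -0.661
outer loop
vertex 0.255 1.464 2.19
vertex 0.72 1.942 2.434
vertex 0.903 1.509 1.902
endloop
endfacet
facet normal -0.080 -0.941 -0.328
outer loop
vertex 0.255 1.464 2.19
vertex 0.903 1.509 1.902
vertex 1.22 0.958 3.406
endloop
endfacet
facet normal -0.340 0.669 -0.661
outer loop
vertex 0.903 1.509 1.902
vertex 0.72 1.942 2.434
vertex 1.367 1.987 2.147
endloop
endfacet
facet normal 0.755 -0.548 -0.360
outer loop
vertex 0.903 1.509 1.902
vertex 1.367 1.987 2.147
vertex 1.22 0.958 3.406
endloop
endfacet
facet normal -0.340 0.669 -0.661
outer loop
vertex 1.367 1.987 2.147
vertex 0.72 1.942 2.434
vertex 1.184 2.42 2.679
endloop
endfacet
facet normal 0.966 0.135 0.223
outer loop
vertex 1.367 1.987 2.147
vertex 1.184 2.42 2.679
vertex 1.22 0.958 3.406
endloop
endfacet

endsolid


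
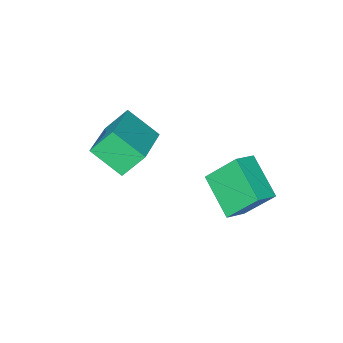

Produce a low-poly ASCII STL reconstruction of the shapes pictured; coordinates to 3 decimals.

solid 
facet normal -0.408 0.482 0.776
outer loop
vertex -0.478 0.71 2.498
vertex 0.299 0.786 2.859
vertex -0.252 2.184 1.702
endloop
endfacet
facet normal -0.903 -0.088 -0.420
outer loop
vertex 0.401 1.414 0.461
vertex -0.478 0.71 2.498
vertex -0.252 2.184 1.702
endloop
endfacet
facet normal -0.409 0.481 0.776
outer loop
vertex -0.252 2.184 1.702
vertex 0.299 0.786 2.859
vertex 0.524 2.26 2.064
endloop
endfacet
facet normal 0.134 0.872 -0.471
outer loop
vertex 0.524 2.26 2.064
vertex 0.401 1.414 0.461
vertex -0.252 2.184 1.702
endloop
endfacet
facet normal -0.133 -0.872 0.471
outer loop
vertex -0.478 0.71 2.498
vertex 0.952 0.016 1.618
vertex 0.299 0.786 2.859
endloop
endfacet
facet normal -0.903 -0.089 -0.420
outer loop
vertex 0.176 -0.06 1.256
vertex -0.478 0.71 2.498
vertex 0.401 1.414 0.461
endloop
endfacet
facet normal -0.134 -0.872 0.470
outer loop
vertex 0.176 -0.06 1.256
vertex 0.952 0.016 1.618
vertex -0.478 0.71 2.498
endloop
endfacet
facet normal 0.903 0.089 0.420
outer loop
vertex 0.299 0.786 2.859
vertex 0.952 0.016 1.618
vertex 0.524 2.26 2.064
endloop
endfacet
facet normal 0.133 0.872 -0.471
outer loop
vertex 1.178 1.49 0.822
vertex 0.401 1.414 0.461
vertex 0.524 2.26 2.064
endloop
endfacet
facet normal 0.903 0.089 0.421
outer loop
vertex 0.524 2.26 2.064
vertex 0.952 0.016 1.618
vertex 1.178 1.49 0.822
endloop
endfacet
facet normal 0.408 -0.481 -0.776
outer loop
vertex 1.178 1.49 0.822
vertex 0.176 -0.06 1.256
vertex 0.401 1.414 0.461
endloop
endfacet
facet normal 0.409 -0.481 -0.775
outer loop
vertex 0.952 0.016 1.618
vertex 0.176 -0.06 1.256
vertex 1.178 1.49 0.822
endloop
endfacet
facet normal -0.566 0.304 0.767
outer loop
vertex 2.03 -2.765 3.598
vertex 3.373 -1.65 4.147
vertex 1.5 -1.732 2.798
endloop
endfacet
facet normal -0.734 -0.609 -0.300
outer loop
vertex 2.167 -2.09 1.893
vertex 2.03 -2.765 3.598
vertex 1.5 -1.732 2.798
endloop
endfacet
facet normal -0.566 0.303 0.767
outer loop
vertex 1.5 -1.732 2.798
vertex 3.373 -1.65 4.147
vertex 2.842 -0.617 3.347
endloop
endfacet
facet normal -0.377 0.732 -0.567
outer loop
vertex 2.842 -0.617 3.347
vertex 2.167 -2.09 1.893
vertex 1.5 -1.732 2.798
endloop
endfacet
facet normal 0.376 -0.733 0.567
outer loop
vertex 2.03 -2.765 3.598
vertex 4.04 -2.008 3.242
vertex 3.373 -1.65 4.147
endloop
endfacet
facet normal -0.734 -0.610 -0.300
outer loop
vertex 2.698 -3.123 2.693
vertex 2.03 -2.765 3.598
vertex 2.167 -2.09 1.893
endloop
endfacet
facet normal 0.376 -0.732 0.567
outer loop
vertex 2.698 -3.123 2.693
vertex 4.04 -2.008 3.242
vertex 2.03 -2.765 3.598
endloop
endfacet
facet normal 0.734 0.609 0.300
outer loop
vertex 3.373 -1.65 4.147
vertex 4.04 -2.008 3.242
vertex 2.842 -0.617 3.347
endloop
endfacet
facet normal -0.376 0.732 -0.567
outer loop
vertex 3.51 -0.975 2.442
vertex 2.167 -2.09 1.893
vertex 2.842 -0.617 3.347
endloop
endfacet
facet normal 0.734 0.609 0.301
outer loop
vertex 2.842 -0.617 3.347
vertex 4.04 -2.008 3.242
vertex 3.51 -0.975 2.442
endloop
endfacet
facet normal 0.565 -0.303 -0.767
outer loop
vertex 3.51 -0.975 2.442
vertex 2.698 -3.123 2.693
vertex 2.167 -2.09 1.893
endloop
endfacet
facet normal 0.566 -0.303 -0.767
outer loop
vertex 4.04 -2.008 3.242
vertex 2.698 -3.123 2.693
vertex 3.51 -0.975 2.442
endloop
endfacet

endsolid


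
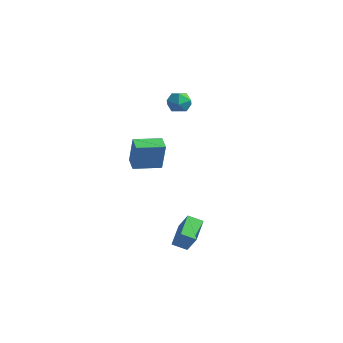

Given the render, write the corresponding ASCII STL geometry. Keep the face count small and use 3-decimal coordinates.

solid 
facet normal -0.835 0.487 0.256
outer loop
vertex -4.418 -1.476 1.004
vertex -3.571 0.029 0.902
vertex -4.909 -1.328 -0.878
endloop
endfacet
facet normal -0.489 -0.870 0.059
outer loop
vertex -4.049 -1.829 -1.142
vertex -4.418 -1.476 1.004
vertex -4.909 -1.328 -0.878
endloop
endfacet
facet normal -0.835 0.487 0.256
outer loop
vertex -4.909 -1.328 -0.878
vertex -3.571 0.029 0.902
vertex -4.062 0.178 -0.98
endloop
endfacet
facet normal -0.252 0.076 -0.965
outer loop
vertex -4.062 0.178 -0.98
vertex -4.049 -1.829 -1.142
vertex -4.909 -1.328 -0.878
endloop
endfacet
facet normal 0.252 -0.076 0.965
outer loop
vertex -4.418 -1.476 1.004
vertex -2.711 -0.472 0.638
vertex -3.571 0.029 0.902
endloop
endfacet
facet normal -0.490 -0.870 0.059
outer loop
vertex -3.558 -1.978 0.74
vertex -4.418 -1.476 1.004
vertex -4.049 -1.829 -1.142
endloop
endfacet
facet normal 0.252 -0.076 0.965
outer loop
vertex -3.558 -1.978 0.74
vertex -2.711 -0.472 0.638
vertex -4.418 -1.476 1.004
endloop
endfacet
facet normal 0.489 0.870 -0.059
outer loop
vertex -3.571 0.029 0.902
vertex -2.711 -0.472 0.638
vertex -4.062 0.178 -0.98
endloop
endfacet
facet normal -0.252 0.076 -0.965
outer loop
vertex -3.202 -0.324 -1.244
vertex -4.049 -1.829 -1.142
vertex -4.062 0.178 -0.98
endloop
endfacet
facet normal 0.490 0.870 -0.059
outer loop
vertex -4.062 0.178 -0.98
vertex -2.711 -0.472 0.638
vertex -3.202 -0.324 -1.244
endloop
endfacet
facet normal 0.835 -0.487 -0.256
outer loop
vertex -3.202 -0.324 -1.244
vertex -3.558 -1.978 0.74
vertex -4.049 -1.829 -1.142
endloop
endfacet
facet normal 0.835 -0.487 -0.256
outer loop
vertex -2.711 -0.472 0.638
vertex -3.558 -1.978 0.74
vertex -3.202 -0.324 -1.244
endloop
endfacet
facet normal -0.636 0.616 0.465
outer loop
vertex -3.458 1.292 3.653
vertex -3.519 0.741 4.3
vertex -2.922 1.348 4.313
endloop
endfacet
facet normal -0.176 0.983 0.059
outer loop
vertex -3.458 1.292 3.653
vertex -2.922 1.348 4.313
vertex -2.631 1.448 3.518
endloop
endfacet
facet normal -0.242 0.752 -0.613
outer loop
vertex -3.458 1.292 3.653
vertex -2.631 1.448 3.518
vertex -3.049 0.903 3.015
endloop
endfacet
facet normal -0.743 0.243 -0.624
outer loop
vertex -3.458 1.292 3.653
vertex -3.049 0.903 3.015
vertex -3.598 0.466 3.498
endloop
endfacet
facet normal -0.986 0.159 0.043
outer loop
vertex -3.458 1.292 3.653
vertex -3.598 0.466 3.498
vertex -3.519 0.741 4.3
endloop
endfacet
facet normal 0.484 0.828 0.281
outer loop
vertex -2.631 1.448 3.518
vertex -2.922 1.348 4.313
vertex -2.182 0.994 4.082
endloop
endfacet
facet normal -0.260 0.236 0.936
outer loop
vertex -2.922 1.348 4.313
vertex -3.519 0.741 4.3
vertex -2.731 0.557 4.565
endloop
endfacet
facet normal -0.827 -0.502 0.254
outer loop
vertex -3.519 0.741 4.3
vertex -3.598 0.466 3.498
vertex -3.149 0.012 4.062
endloop
endfacet
facet normal -0.433 -0.367 -0.824
outer loop
vertex -3.598 0.466 3.498
vertex -3.049 0.903 3.015
vertex -2.858 0.112 3.267
endloop
endfacet
facet normal 0.377 0.455 -0.807
outer loop
vertex -3.049 0.903 3.015
vertex -2.631 1.448 3.518
vertex -2.261 0.719 3.28
endloop
endfacet
facet normal 0.743 -0.243 0.624
outer loop
vertex -2.322 0.168 3.927
vertex -2.182 0.994 4.082
vertex -2.731 0.557 4.565
endloop
endfacet
facet normal 0.242 -0.752 0.613
outer loop
vertex -2.322 0.168 3.927
vertex -2.731 0.557 4.565
vertex -3.149 0.012 4.062
endloop
endfacet
facet normal 0.176 -0.983 -0.059
outer loop
vertex -2.322 0.168 3.927
vertex -3.149 0.012 4.062
vertex -2.858 0.112 3.267
endloop
endfacet
facet normal 0.636 -0.616 -0.465
outer loop
vertex -2.322 0.168 3.927
vertex -2.858 0.112 3.267
vertex -2.261 0.719 3.28
endloop
endfacet
facet normal 0.986 -0.159 -0.043
outer loop
vertex -2.322 0.168 3.927
vertex -2.261 0.719 3.28
vertex -2.182 0.994 4.082
endloop
endfacet
facet normal 0.433 0.367 0.824
outer loop
vertex -2.731 0.557 4.565
vertex -2.182 0.994 4.082
vertex -2.922 1.348 4.313
endloop
endfacet
facet normal -0.377 -0.455 0.807
outer loop
vertex -3.149 0.012 4.062
vertex -2.731 0.557 4.565
vertex -3.519 0.741 4.3
endloop
endfacet
facet normal -0.484 -0.828 -0.281
outer loop
vertex -2.858 0.112 3.267
vertex -3.149 0.012 4.062
vertex -3.598 0.466 3.498
endloop
endfacet
facet normal 0.260 -0.236 -0.936
outer loop
vertex -2.261 0.719 3.28
vertex -2.858 0.112 3.267
vertex -3.049 0.903 3.015
endloop
endfacet
facet normal 0.827 0.502 -0.254
outer loop
vertex -2.182 0.994 4.082
vertex -2.261 0.719 3.28
vertex -2.631 1.448 3.518
endloop
endfacet
facet normal -0.579 0.045 -0.814
outer loop
vertex 0.663 -2.619 -3.774
vertex 1.279 -2.021 -4.179
vertex 1.502 -3.937 -4.444
endloop
endfacet
facet normal -0.649 -0.630 0.427
outer loop
vertex 2.301 -3.999 -3.321
vertex 0.663 -2.619 -3.774
vertex 1.502 -3.937 -4.444
endloop
endfacet
facet normal -0.579 0.045 -0.814
outer loop
vertex 1.502 -3.937 -4.444
vertex 1.279 -2.021 -4.179
vertex 2.118 -3.339 -4.849
endloop
endfacet
facet normal 0.494 -0.775 -0.394
outer loop
vertex 2.118 -3.339 -4.849
vertex 2.301 -3.999 -3.321
vertex 1.502 -3.937 -4.444
endloop
endfacet
facet normal -0.494 0.775 0.394
outer loop
vertex 0.663 -2.619 -3.774
vertex 2.078 -2.083 -3.056
vertex 1.279 -2.021 -4.179
endloop
endfacet
facet normal -0.649 -0.630 0.427
outer loop
vertex 1.462 -2.681 -2.651
vertex 0.663 -2.619 -3.774
vertex 2.301 -3.999 -3.321
endloop
endfacet
facet normal -0.494 0.775 0.394
outer loop
vertex 1.462 -2.681 -2.651
vertex 2.078 -2.083 -3.056
vertex 0.663 -2.619 -3.774
endloop
endfacet
facet normal 0.649 0.630 -0.427
outer loop
vertex 1.279 -2.021 -4.179
vertex 2.078 -2.083 -3.056
vertex 2.118 -3.339 -4.849
endloop
endfacet
facet normal 0.494 -0.775 -0.394
outer loop
vertex 2.917 -3.401 -3.726
vertex 2.301 -3.999 -3.321
vertex 2.118 -3.339 -4.849
endloop
endfacet
facet normal 0.649 0.630 -0.427
outer loop
vertex 2.118 -3.339 -4.849
vertex 2.078 -2.083 -3.056
vertex 2.917 -3.401 -3.726
endloop
endfacet
facet normal 0.579 -0.045 0.814
outer loop
vertex 2.917 -3.401 -3.726
vertex 1.462 -2.681 -2.651
vertex 2.301 -3.999 -3.321
endloop
endfacet
facet normal 0.579 -0.045 0.814
outer loop
vertex 2.078 -2.083 -3.056
vertex 1.462 -2.681 -2.651
vertex 2.917 -3.401 -3.726
endloop
endfacet

endsolid


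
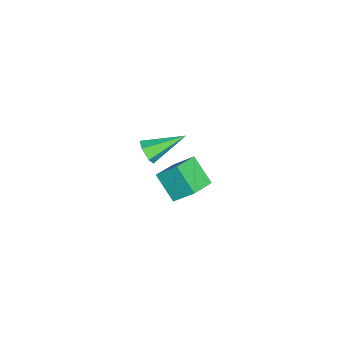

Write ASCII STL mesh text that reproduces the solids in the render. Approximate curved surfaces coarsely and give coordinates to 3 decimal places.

solid 
facet normal 0.394 -0.817 -0.421
outer loop
vertex 4.439 1.17 2.628
vertex 4.171 0.807 3.082
vertex 3.851 0.931 2.542
endloop
endfacet
facet normal -0.156 0.651 -0.743
outer loop
vertex 4.439 1.17 2.628
vertex 3.851 0.931 2.542
vertex 3.429 2.353 3.878
endloop
endfacet
facet normal 0.392 -0.818 -0.420
outer loop
vertex 3.851 0.931 2.542
vertex 4.171 0.807 3.082
vertex 3.583 0.569 2.997
endloop
endfacet
facet normal -0.896 0.132 -0.423
outer loop
vertex 3.851 0.931 2.542
vertex 3.583 0.569 2.997
vertex 3.429 2.353 3.878
endloop
endfacet
facet normal 0.392 -0.818 -0.421
outer loop
vertex 3.583 0.569 2.997
vertex 4.171 0.807 3.082
vertex 3.904 0.445 3.537
endloop
endfacet
facet normal -0.850 -0.290 0.439
outer loop
vertex 3.583 0.569 2.997
vertex 3.904 0.445 3.537
vertex 3.429 2.353 3.878
endloop
endfacet
facet normal 0.393 -0.818 -0.420
outer loop
vertex 3.904 0.445 3.537
vertex 4.171 0.807 3.082
vertex 4.491 0.683 3.622
endloop
endfacet
facet normal -0.064 -0.191 0.979
outer loop
vertex 3.904 0.445 3.537
vertex 4.491 0.683 3.622
vertex 3.429 2.353 3.878
endloop
endfacet
facet normal 0.394 -0.817 -0.421
outer loop
vertex 4.491 0.683 3.622
vertex 4.171 0.807 3.082
vertex 4.759 1.046 3.168
endloop
endfacet
facet normal 0.675 0.328 0.661
outer loop
vertex 4.491 0.683 3.622
vertex 4.759 1.046 3.168
vertex 3.429 2.353 3.878
endloop
endfacet
facet normal 0.394 -0.817 -0.421
outer loop
vertex 4.759 1.046 3.168
vertex 4.171 0.807 3.082
vertex 4.439 1.17 2.628
endloop
endfacet
facet normal 0.630 0.750 -0.201
outer loop
vertex 4.759 1.046 3.168
vertex 4.439 1.17 2.628
vertex 3.429 2.353 3.878
endloop
endfacet
facet normal -0.891 0.373 -0.259
outer loop
vertex -0.313 1.907 -1.467
vertex 0.407 2.882 -2.542
vertex -0.443 0.904 -2.463
endloop
endfacet
facet normal -0.445 -0.601 0.664
outer loop
vertex 0.813 0.378 -2.098
vertex -0.313 1.907 -1.467
vertex -0.443 0.904 -2.463
endloop
endfacet
facet normal -0.891 0.373 -0.259
outer loop
vertex -0.443 0.904 -2.463
vertex 0.407 2.882 -2.542
vertex 0.277 1.878 -3.538
endloop
endfacet
facet normal -0.092 -0.707 -0.702
outer loop
vertex 0.277 1.878 -3.538
vertex 0.813 0.378 -2.098
vertex -0.443 0.904 -2.463
endloop
endfacet
facet normal 0.092 0.706 0.702
outer loop
vertex -0.313 1.907 -1.467
vertex 1.663 2.356 -2.177
vertex 0.407 2.882 -2.542
endloop
endfacet
facet normal -0.444 -0.601 0.664
outer loop
vertex 0.943 1.382 -1.102
vertex -0.313 1.907 -1.467
vertex 0.813 0.378 -2.098
endloop
endfacet
facet normal 0.092 0.707 0.702
outer loop
vertex 0.943 1.382 -1.102
vertex 1.663 2.356 -2.177
vertex -0.313 1.907 -1.467
endloop
endfacet
facet normal 0.445 0.601 -0.664
outer loop
vertex 0.407 2.882 -2.542
vertex 1.663 2.356 -2.177
vertex 0.277 1.878 -3.538
endloop
endfacet
facet normal -0.091 -0.706 -0.702
outer loop
vertex 1.533 1.353 -3.173
vertex 0.813 0.378 -2.098
vertex 0.277 1.878 -3.538
endloop
endfacet
facet normal 0.444 0.602 -0.664
outer loop
vertex 0.277 1.878 -3.538
vertex 1.663 2.356 -2.177
vertex 1.533 1.353 -3.173
endloop
endfacet
facet normal 0.891 -0.372 0.259
outer loop
vertex 1.533 1.353 -3.173
vertex 0.943 1.382 -1.102
vertex 0.813 0.378 -2.098
endloop
endfacet
facet normal 0.891 -0.373 0.259
outer loop
vertex 1.663 2.356 -2.177
vertex 0.943 1.382 -1.102
vertex 1.533 1.353 -3.173
endloop
endfacet

endsolid


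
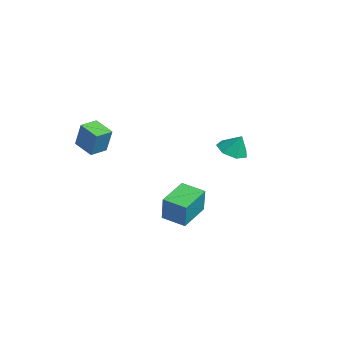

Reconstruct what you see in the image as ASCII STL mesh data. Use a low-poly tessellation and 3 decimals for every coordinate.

solid 
facet normal -0.877 -0.350 0.329
outer loop
vertex -3.24 -4.702 4.617
vertex -3.664 -3.612 4.648
vertex -3.799 -4.872 2.946
endloop
endfacet
facet normal 0.362 -0.932 -0.026
outer loop
vertex -2.536 -4.368 2.472
vertex -3.24 -4.702 4.617
vertex -3.799 -4.872 2.946
endloop
endfacet
facet normal -0.877 -0.350 0.329
outer loop
vertex -3.799 -4.872 2.946
vertex -3.664 -3.612 4.648
vertex -4.223 -3.782 2.977
endloop
endfacet
facet normal -0.316 -0.096 -0.944
outer loop
vertex -4.223 -3.782 2.977
vertex -2.536 -4.368 2.472
vertex -3.799 -4.872 2.946
endloop
endfacet
facet normal 0.316 0.096 0.944
outer loop
vertex -3.24 -4.702 4.617
vertex -2.401 -3.108 4.174
vertex -3.664 -3.612 4.648
endloop
endfacet
facet normal 0.362 -0.932 -0.026
outer loop
vertex -1.977 -4.198 4.143
vertex -3.24 -4.702 4.617
vertex -2.536 -4.368 2.472
endloop
endfacet
facet normal 0.316 0.096 0.944
outer loop
vertex -1.977 -4.198 4.143
vertex -2.401 -3.108 4.174
vertex -3.24 -4.702 4.617
endloop
endfacet
facet normal -0.362 0.932 0.026
outer loop
vertex -3.664 -3.612 4.648
vertex -2.401 -3.108 4.174
vertex -4.223 -3.782 2.977
endloop
endfacet
facet normal -0.316 -0.096 -0.944
outer loop
vertex -2.96 -3.278 2.503
vertex -2.536 -4.368 2.472
vertex -4.223 -3.782 2.977
endloop
endfacet
facet normal -0.362 0.932 0.026
outer loop
vertex -4.223 -3.782 2.977
vertex -2.401 -3.108 4.174
vertex -2.96 -3.278 2.503
endloop
endfacet
facet normal 0.877 0.350 -0.329
outer loop
vertex -2.96 -3.278 2.503
vertex -1.977 -4.198 4.143
vertex -2.536 -4.368 2.472
endloop
endfacet
facet normal 0.877 0.350 -0.329
outer loop
vertex -2.401 -3.108 4.174
vertex -1.977 -4.198 4.143
vertex -2.96 -3.278 2.503
endloop
endfacet
facet normal -0.323 -0.318 -0.892
outer loop
vertex 0.751 2.338 2.867
vertex 0.209 3.172 2.766
vertex 1.153 3.005 2.484
endloop
endfacet
facet normal 0.863 -0.278 0.422
outer loop
vertex 0.751 2.338 2.867
vertex 1.153 3.005 2.484
vertex 0.631 3.588 3.934
endloop
endfacet
facet normal -0.323 -0.318 -0.891
outer loop
vertex 1.153 3.005 2.484
vertex 0.209 3.172 2.766
vertex 0.844 3.797 2.313
endloop
endfacet
facet normal 0.905 0.390 0.169
outer loop
vertex 1.153 3.005 2.484
vertex 0.844 3.797 2.313
vertex 0.631 3.588 3.934
endloop
endfacet
facet normal -0.323 -0.318 -0.891
outer loop
vertex 0.844 3.797 2.313
vertex 0.209 3.172 2.766
vertex 0.056 4.119 2.484
endloop
endfacet
facet normal 0.404 0.899 0.169
outer loop
vertex 0.844 3.797 2.313
vertex 0.056 4.119 2.484
vertex 0.631 3.588 3.934
endloop
endfacet
facet normal -0.322 -0.318 -0.892
outer loop
vertex 0.056 4.119 2.484
vertex 0.209 3.172 2.766
vertex -0.617 3.727 2.867
endloop
endfacet
facet normal -0.265 0.867 0.422
outer loop
vertex 0.056 4.119 2.484
vertex -0.617 3.727 2.867
vertex 0.631 3.588 3.934
endloop
endfacet
facet normal -0.323 -0.318 -0.892
outer loop
vertex -0.617 3.727 2.867
vertex 0.209 3.172 2.766
vertex -0.668 2.918 3.174
endloop
endfacet
facet normal -0.596 0.318 0.738
outer loop
vertex -0.617 3.727 2.867
vertex -0.668 2.918 3.174
vertex 0.631 3.588 3.934
endloop
endfacet
facet normal -0.323 -0.318 -0.892
outer loop
vertex -0.668 2.918 3.174
vertex 0.209 3.172 2.766
vertex -0.059 2.299 3.174
endloop
endfacet
facet normal -0.341 -0.335 0.878
outer loop
vertex -0.668 2.918 3.174
vertex -0.059 2.299 3.174
vertex 0.631 3.588 3.934
endloop
endfacet
facet normal -0.323 -0.318 -0.892
outer loop
vertex -0.059 2.299 3.174
vertex 0.209 3.172 2.766
vertex 0.751 2.338 2.867
endloop
endfacet
facet normal 0.309 -0.600 0.738
outer loop
vertex -0.059 2.299 3.174
vertex 0.751 2.338 2.867
vertex 0.631 3.588 3.934
endloop
endfacet
facet normal -0.770 -0.608 0.194
outer loop
vertex 4.054 -2.589 1.524
vertex 2.94 -1.018 2.022
vertex 3.52 -2.442 -0.136
endloop
endfacet
facet normal 0.560 -0.789 -0.250
outer loop
vertex 4.66 -1.542 -0.422
vertex 4.054 -2.589 1.524
vertex 3.52 -2.442 -0.136
endloop
endfacet
facet normal -0.770 -0.607 0.194
outer loop
vertex 3.52 -2.442 -0.136
vertex 2.94 -1.018 2.022
vertex 2.406 -0.87 0.362
endloop
endfacet
facet normal -0.305 0.085 -0.949
outer loop
vertex 2.406 -0.87 0.362
vertex 4.66 -1.542 -0.422
vertex 3.52 -2.442 -0.136
endloop
endfacet
facet normal 0.305 -0.085 0.949
outer loop
vertex 4.054 -2.589 1.524
vertex 4.08 -0.118 1.736
vertex 2.94 -1.018 2.022
endloop
endfacet
facet normal 0.560 -0.790 -0.251
outer loop
vertex 5.194 -1.69 1.238
vertex 4.054 -2.589 1.524
vertex 4.66 -1.542 -0.422
endloop
endfacet
facet normal 0.305 -0.085 0.949
outer loop
vertex 5.194 -1.69 1.238
vertex 4.08 -0.118 1.736
vertex 4.054 -2.589 1.524
endloop
endfacet
facet normal -0.560 0.789 0.251
outer loop
vertex 2.94 -1.018 2.022
vertex 4.08 -0.118 1.736
vertex 2.406 -0.87 0.362
endloop
endfacet
facet normal -0.305 0.085 -0.949
outer loop
vertex 3.546 0.029 0.076
vertex 4.66 -1.542 -0.422
vertex 2.406 -0.87 0.362
endloop
endfacet
facet normal -0.560 0.790 0.250
outer loop
vertex 2.406 -0.87 0.362
vertex 4.08 -0.118 1.736
vertex 3.546 0.029 0.076
endloop
endfacet
facet normal 0.770 0.608 -0.194
outer loop
vertex 3.546 0.029 0.076
vertex 5.194 -1.69 1.238
vertex 4.66 -1.542 -0.422
endloop
endfacet
facet normal 0.770 0.607 -0.194
outer loop
vertex 4.08 -0.118 1.736
vertex 5.194 -1.69 1.238
vertex 3.546 0.029 0.076
endloop
endfacet

endsolid


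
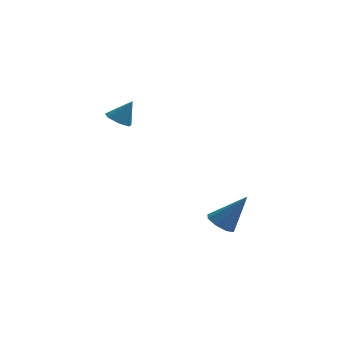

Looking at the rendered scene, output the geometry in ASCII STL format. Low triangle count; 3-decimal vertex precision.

solid 
facet normal -0.587 -0.072 -0.807
outer loop
vertex 2.916 2.205 -3.074
vertex 2.42 1.968 -2.692
vertex 2.616 2.577 -2.889
endloop
endfacet
facet normal 0.724 0.668 -0.170
outer loop
vertex 2.916 2.205 -3.074
vertex 2.616 2.577 -2.889
vertex 3.44 2.092 -1.288
endloop
endfacet
facet normal -0.587 -0.072 -0.806
outer loop
vertex 2.616 2.577 -2.889
vertex 2.42 1.968 -2.692
vertex 2.201 2.593 -2.588
endloop
endfacet
facet normal 0.181 0.963 0.199
outer loop
vertex 2.616 2.577 -2.889
vertex 2.201 2.593 -2.588
vertex 3.44 2.092 -1.288
endloop
endfacet
facet normal -0.586 -0.071 -0.807
outer loop
vertex 2.201 2.593 -2.588
vertex 2.42 1.968 -2.692
vertex 1.914 2.242 -2.349
endloop
endfacet
facet normal -0.356 0.707 0.611
outer loop
vertex 2.201 2.593 -2.588
vertex 1.914 2.242 -2.349
vertex 3.44 2.092 -1.288
endloop
endfacet
facet normal -0.586 -0.072 -0.807
outer loop
vertex 1.914 2.242 -2.349
vertex 2.42 1.968 -2.692
vertex 1.923 1.731 -2.31
endloop
endfacet
facet normal -0.567 0.053 0.822
outer loop
vertex 1.914 2.242 -2.349
vertex 1.923 1.731 -2.31
vertex 3.44 2.092 -1.288
endloop
endfacet
facet normal -0.586 -0.071 -0.807
outer loop
vertex 1.923 1.731 -2.31
vertex 2.42 1.968 -2.692
vertex 2.223 1.358 -2.495
endloop
endfacet
facet normal -0.332 -0.620 0.711
outer loop
vertex 1.923 1.731 -2.31
vertex 2.223 1.358 -2.495
vertex 3.44 2.092 -1.288
endloop
endfacet
facet normal -0.586 -0.071 -0.807
outer loop
vertex 2.223 1.358 -2.495
vertex 2.42 1.968 -2.692
vertex 2.638 1.343 -2.795
endloop
endfacet
facet normal 0.214 -0.915 0.341
outer loop
vertex 2.223 1.358 -2.495
vertex 2.638 1.343 -2.795
vertex 3.44 2.092 -1.288
endloop
endfacet
facet normal -0.587 -0.072 -0.806
outer loop
vertex 2.638 1.343 -2.795
vertex 2.42 1.968 -2.692
vertex 2.925 1.693 -3.035
endloop
endfacet
facet normal 0.748 -0.661 -0.069
outer loop
vertex 2.638 1.343 -2.795
vertex 2.925 1.693 -3.035
vertex 3.44 2.092 -1.288
endloop
endfacet
facet normal -0.587 -0.072 -0.807
outer loop
vertex 2.925 1.693 -3.035
vertex 2.42 1.968 -2.692
vertex 2.916 2.205 -3.074
endloop
endfacet
facet normal 0.959 -0.005 -0.282
outer loop
vertex 2.925 1.693 -3.035
vertex 2.916 2.205 -3.074
vertex 3.44 2.092 -1.288
endloop
endfacet
facet normal -0.496 -0.141 -0.857
outer loop
vertex -1.111 2.587 2.272
vertex -1.552 2.942 2.469
vertex -1.061 3.093 2.16
endloop
endfacet
facet normal 0.993 -0.107 -0.042
outer loop
vertex -1.111 2.587 2.272
vertex -1.061 3.093 2.16
vertex -1.008 3.098 3.411
endloop
endfacet
facet normal -0.496 -0.142 -0.857
outer loop
vertex -1.061 3.093 2.16
vertex -1.552 2.942 2.469
vertex -1.381 3.485 2.28
endloop
endfacet
facet normal 0.769 0.638 -0.035
outer loop
vertex -1.061 3.093 2.16
vertex -1.381 3.485 2.28
vertex -1.008 3.098 3.411
endloop
endfacet
facet normal -0.495 -0.142 -0.857
outer loop
vertex -1.381 3.485 2.28
vertex -1.552 2.942 2.469
vertex -1.83 3.469 2.542
endloop
endfacet
facet normal 0.131 0.950 0.282
outer loop
vertex -1.381 3.485 2.28
vertex -1.83 3.469 2.542
vertex -1.008 3.098 3.411
endloop
endfacet
facet normal -0.495 -0.142 -0.857
outer loop
vertex -1.83 3.469 2.542
vertex -1.552 2.942 2.469
vertex -2.07 3.056 2.749
endloop
endfacet
facet normal -0.442 0.594 0.672
outer loop
vertex -1.83 3.469 2.542
vertex -2.07 3.056 2.749
vertex -1.008 3.098 3.411
endloop
endfacet
facet normal -0.495 -0.142 -0.857
outer loop
vertex -2.07 3.056 2.749
vertex -1.552 2.942 2.469
vertex -1.92 2.557 2.745
endloop
endfacet
facet normal -0.517 -0.162 0.840
outer loop
vertex -2.07 3.056 2.749
vertex -1.92 2.557 2.745
vertex -1.008 3.098 3.411
endloop
endfacet
facet normal -0.496 -0.140 -0.857
outer loop
vertex -1.92 2.557 2.745
vertex -1.552 2.942 2.469
vertex -1.493 2.349 2.532
endloop
endfacet
facet normal -0.037 -0.751 0.660
outer loop
vertex -1.92 2.557 2.745
vertex -1.493 2.349 2.532
vertex -1.008 3.098 3.411
endloop
endfacet
facet normal -0.496 -0.140 -0.857
outer loop
vertex -1.493 2.349 2.532
vertex -1.552 2.942 2.469
vertex -1.111 2.587 2.272
endloop
endfacet
facet normal 0.634 -0.725 0.268
outer loop
vertex -1.493 2.349 2.532
vertex -1.111 2.587 2.272
vertex -1.008 3.098 3.411
endloop
endfacet

endsolid


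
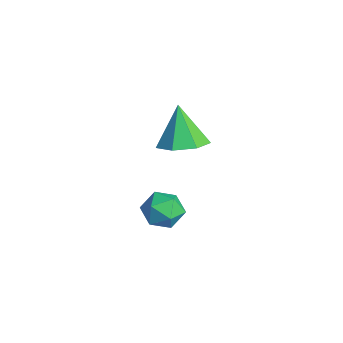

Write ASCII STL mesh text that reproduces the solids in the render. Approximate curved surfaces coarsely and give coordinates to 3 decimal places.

solid 
facet normal 0.415 -0.051 -0.908
outer loop
vertex 1.154 1.488 1.545
vertex 0.452 1.355 1.232
vertex 0.808 2.038 1.356
endloop
endfacet
facet normal 0.478 0.539 0.693
outer loop
vertex 1.154 1.488 1.545
vertex 0.808 2.038 1.356
vertex -0.112 1.425 2.468
endloop
endfacet
facet normal 0.416 -0.052 -0.908
outer loop
vertex 0.808 2.038 1.356
vertex 0.452 1.355 1.232
vertex 0.194 2.073 1.073
endloop
endfacet
facet normal -0.130 0.910 0.394
outer loop
vertex 0.808 2.038 1.356
vertex 0.194 2.073 1.073
vertex -0.112 1.425 2.468
endloop
endfacet
facet normal 0.415 -0.052 -0.908
outer loop
vertex 0.194 2.073 1.073
vertex 0.452 1.355 1.232
vertex -0.226 1.567 0.91
endloop
endfacet
facet normal -0.782 0.613 0.113
outer loop
vertex 0.194 2.073 1.073
vertex -0.226 1.567 0.91
vertex -0.112 1.425 2.468
endloop
endfacet
facet normal 0.415 -0.052 -0.908
outer loop
vertex -0.226 1.567 0.91
vertex 0.452 1.355 1.232
vertex -0.135 0.901 0.99
endloop
endfacet
facet normal -0.990 -0.128 0.061
outer loop
vertex -0.226 1.567 0.91
vertex -0.135 0.901 0.99
vertex -0.112 1.425 2.468
endloop
endfacet
facet normal 0.415 -0.052 -0.908
outer loop
vertex -0.135 0.901 0.99
vertex 0.452 1.355 1.232
vertex 0.398 0.577 1.252
endloop
endfacet
facet normal -0.595 -0.755 0.277
outer loop
vertex -0.135 0.901 0.99
vertex 0.398 0.577 1.252
vertex -0.112 1.425 2.468
endloop
endfacet
facet normal 0.415 -0.052 -0.908
outer loop
vertex 0.398 0.577 1.252
vertex 0.452 1.355 1.232
vertex 0.972 0.838 1.499
endloop
endfacet
facet normal 0.104 -0.795 0.598
outer loop
vertex 0.398 0.577 1.252
vertex 0.972 0.838 1.499
vertex -0.112 1.425 2.468
endloop
endfacet
facet normal 0.415 -0.052 -0.908
outer loop
vertex 0.972 0.838 1.499
vertex 0.452 1.355 1.232
vertex 1.154 1.488 1.545
endloop
endfacet
facet normal 0.582 -0.218 0.783
outer loop
vertex 0.972 0.838 1.499
vertex 1.154 1.488 1.545
vertex -0.112 1.425 2.468
endloop
endfacet
facet normal -0.874 0.284 0.395
outer loop
vertex 3.06 -0.425 1.421
vertex 3.288 -0.528 2.0
vertex 3.352 0.039 1.733
endloop
endfacet
facet normal -0.751 0.622 -0.222
outer loop
vertex 3.06 -0.425 1.421
vertex 3.352 0.039 1.733
vertex 3.463 -0.046 1.118
endloop
endfacet
facet normal -0.670 0.128 -0.731
outer loop
vertex 3.06 -0.425 1.421
vertex 3.463 -0.046 1.118
vertex 3.468 -0.667 1.005
endloop
endfacet
facet normal -0.742 -0.515 -0.428
outer loop
vertex 3.06 -0.425 1.421
vertex 3.468 -0.667 1.005
vertex 3.36 -0.965 1.551
endloop
endfacet
facet normal -0.868 -0.418 0.268
outer loop
vertex 3.06 -0.425 1.421
vertex 3.36 -0.965 1.551
vertex 3.288 -0.528 2.0
endloop
endfacet
facet normal -0.137 0.978 -0.160
outer loop
vertex 3.463 -0.046 1.118
vertex 3.352 0.039 1.733
vertex 3.94 0.085 1.509
endloop
endfacet
facet normal -0.335 0.432 0.837
outer loop
vertex 3.352 0.039 1.733
vertex 3.288 -0.528 2.0
vertex 3.832 -0.213 2.055
endloop
endfacet
facet normal -0.325 -0.703 0.632
outer loop
vertex 3.288 -0.528 2.0
vertex 3.36 -0.965 1.551
vertex 3.837 -0.834 1.942
endloop
endfacet
facet normal -0.121 -0.861 -0.494
outer loop
vertex 3.36 -0.965 1.551
vertex 3.468 -0.667 1.005
vertex 3.948 -0.919 1.327
endloop
endfacet
facet normal -0.004 0.179 -0.984
outer loop
vertex 3.468 -0.667 1.005
vertex 3.463 -0.046 1.118
vertex 4.012 -0.352 1.06
endloop
endfacet
facet normal 0.742 0.515 0.428
outer loop
vertex 4.24 -0.455 1.639
vertex 3.94 0.085 1.509
vertex 3.832 -0.213 2.055
endloop
endfacet
facet normal 0.670 -0.128 0.731
outer loop
vertex 4.24 -0.455 1.639
vertex 3.832 -0.213 2.055
vertex 3.837 -0.834 1.942
endloop
endfacet
facet normal 0.751 -0.622 0.222
outer loop
vertex 4.24 -0.455 1.639
vertex 3.837 -0.834 1.942
vertex 3.948 -0.919 1.327
endloop
endfacet
facet normal 0.874 -0.284 -0.395
outer loop
vertex 4.24 -0.455 1.639
vertex 3.948 -0.919 1.327
vertex 4.012 -0.352 1.06
endloop
endfacet
facet normal 0.868 0.418 -0.268
outer loop
vertex 4.24 -0.455 1.639
vertex 4.012 -0.352 1.06
vertex 3.94 0.085 1.509
endloop
endfacet
facet normal 0.121 0.861 0.494
outer loop
vertex 3.832 -0.213 2.055
vertex 3.94 0.085 1.509
vertex 3.352 0.039 1.733
endloop
endfacet
facet normal 0.004 -0.179 0.984
outer loop
vertex 3.837 -0.834 1.942
vertex 3.832 -0.213 2.055
vertex 3.288 -0.528 2.0
endloop
endfacet
facet normal 0.137 -0.978 0.160
outer loop
vertex 3.948 -0.919 1.327
vertex 3.837 -0.834 1.942
vertex 3.36 -0.965 1.551
endloop
endfacet
facet normal 0.335 -0.432 -0.837
outer loop
vertex 4.012 -0.352 1.06
vertex 3.948 -0.919 1.327
vertex 3.468 -0.667 1.005
endloop
endfacet
facet normal 0.325 0.703 -0.632
outer loop
vertex 3.94 0.085 1.509
vertex 4.012 -0.352 1.06
vertex 3.463 -0.046 1.118
endloop
endfacet

endsolid


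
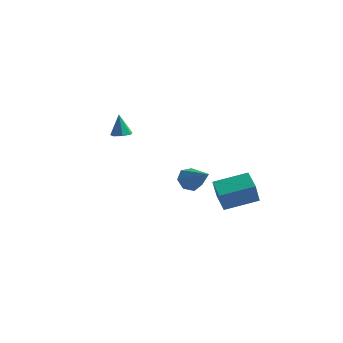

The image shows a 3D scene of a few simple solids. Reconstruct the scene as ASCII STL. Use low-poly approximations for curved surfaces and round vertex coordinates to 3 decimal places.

solid 
facet normal -0.741 0.394 -0.544
outer loop
vertex 2.267 1.599 1.052
vertex 1.724 1.207 1.508
vertex 2.036 1.946 1.618
endloop
endfacet
facet normal 0.808 0.589 -0.031
outer loop
vertex 2.267 1.599 1.052
vertex 2.036 1.946 1.618
vertex 3.176 0.433 2.572
endloop
endfacet
facet normal -0.741 0.394 -0.544
outer loop
vertex 2.036 1.946 1.618
vertex 1.724 1.207 1.508
vertex 1.57 1.736 2.101
endloop
endfacet
facet normal 0.361 0.677 0.642
outer loop
vertex 2.036 1.946 1.618
vertex 1.57 1.736 2.101
vertex 3.176 0.433 2.572
endloop
endfacet
facet normal -0.741 0.394 -0.544
outer loop
vertex 1.57 1.736 2.101
vertex 1.724 1.207 1.508
vertex 1.22 1.127 2.137
endloop
endfacet
facet normal -0.163 0.151 0.975
outer loop
vertex 1.57 1.736 2.101
vertex 1.22 1.127 2.137
vertex 3.176 0.433 2.572
endloop
endfacet
facet normal -0.741 0.395 -0.543
outer loop
vertex 1.22 1.127 2.137
vertex 1.724 1.207 1.508
vertex 1.249 0.579 1.699
endloop
endfacet
facet normal -0.369 -0.592 0.716
outer loop
vertex 1.22 1.127 2.137
vertex 1.249 0.579 1.699
vertex 3.176 0.433 2.572
endloop
endfacet
facet normal -0.741 0.395 -0.543
outer loop
vertex 1.249 0.579 1.699
vertex 1.724 1.207 1.508
vertex 1.636 0.503 1.116
endloop
endfacet
facet normal -0.103 -0.993 0.061
outer loop
vertex 1.249 0.579 1.699
vertex 1.636 0.503 1.116
vertex 3.176 0.433 2.572
endloop
endfacet
facet normal -0.740 0.395 -0.544
outer loop
vertex 1.636 0.503 1.116
vertex 1.724 1.207 1.508
vertex 2.089 0.957 0.829
endloop
endfacet
facet normal 0.436 -0.750 -0.497
outer loop
vertex 1.636 0.503 1.116
vertex 2.089 0.957 0.829
vertex 3.176 0.433 2.572
endloop
endfacet
facet normal -0.741 0.394 -0.544
outer loop
vertex 2.089 0.957 0.829
vertex 1.724 1.207 1.508
vertex 2.267 1.599 1.052
endloop
endfacet
facet normal 0.841 -0.046 -0.539
outer loop
vertex 2.089 0.957 0.829
vertex 2.267 1.599 1.052
vertex 3.176 0.433 2.572
endloop
endfacet
facet normal -0.625 0.705 0.335
outer loop
vertex 2.495 2.457 0.92
vertex 4.11 3.639 1.449
vertex 2.478 3.118 -0.504
endloop
endfacet
facet normal -0.780 -0.571 -0.256
outer loop
vertex 3.31 2.181 -0.949
vertex 2.495 2.457 0.92
vertex 2.478 3.118 -0.504
endloop
endfacet
facet normal -0.625 0.705 0.335
outer loop
vertex 2.478 3.118 -0.504
vertex 4.11 3.639 1.449
vertex 4.093 4.3 0.025
endloop
endfacet
facet normal -0.011 0.421 -0.907
outer loop
vertex 4.093 4.3 0.025
vertex 3.31 2.181 -0.949
vertex 2.478 3.118 -0.504
endloop
endfacet
facet normal 0.011 -0.421 0.907
outer loop
vertex 2.495 2.457 0.92
vertex 4.942 2.702 1.004
vertex 4.11 3.639 1.449
endloop
endfacet
facet normal -0.780 -0.571 -0.256
outer loop
vertex 3.327 1.52 0.475
vertex 2.495 2.457 0.92
vertex 3.31 2.181 -0.949
endloop
endfacet
facet normal 0.011 -0.421 0.907
outer loop
vertex 3.327 1.52 0.475
vertex 4.942 2.702 1.004
vertex 2.495 2.457 0.92
endloop
endfacet
facet normal 0.780 0.571 0.256
outer loop
vertex 4.11 3.639 1.449
vertex 4.942 2.702 1.004
vertex 4.093 4.3 0.025
endloop
endfacet
facet normal -0.011 0.421 -0.907
outer loop
vertex 4.925 3.363 -0.42
vertex 3.31 2.181 -0.949
vertex 4.093 4.3 0.025
endloop
endfacet
facet normal 0.780 0.571 0.256
outer loop
vertex 4.093 4.3 0.025
vertex 4.942 2.702 1.004
vertex 4.925 3.363 -0.42
endloop
endfacet
facet normal 0.625 -0.705 -0.335
outer loop
vertex 4.925 3.363 -0.42
vertex 3.327 1.52 0.475
vertex 3.31 2.181 -0.949
endloop
endfacet
facet normal 0.625 -0.705 -0.335
outer loop
vertex 4.942 2.702 1.004
vertex 3.327 1.52 0.475
vertex 4.925 3.363 -0.42
endloop
endfacet
facet normal 0.187 -0.155 -0.970
outer loop
vertex -3.06 3.68 2.993
vertex -3.683 3.747 2.862
vertex -3.228 4.196 2.878
endloop
endfacet
facet normal 0.800 0.366 0.475
outer loop
vertex -3.06 3.68 2.993
vertex -3.228 4.196 2.878
vertex -3.957 3.973 4.278
endloop
endfacet
facet normal 0.187 -0.155 -0.970
outer loop
vertex -3.228 4.196 2.878
vertex -3.683 3.747 2.862
vertex -3.739 4.374 2.751
endloop
endfacet
facet normal 0.253 0.926 0.279
outer loop
vertex -3.228 4.196 2.878
vertex -3.739 4.374 2.751
vertex -3.957 3.973 4.278
endloop
endfacet
facet normal 0.188 -0.155 -0.970
outer loop
vertex -3.739 4.374 2.751
vertex -3.683 3.747 2.862
vertex -4.208 4.08 2.707
endloop
endfacet
facet normal -0.535 0.833 0.142
outer loop
vertex -3.739 4.374 2.751
vertex -4.208 4.08 2.707
vertex -3.957 3.973 4.278
endloop
endfacet
facet normal 0.187 -0.157 -0.970
outer loop
vertex -4.208 4.08 2.707
vertex -3.683 3.747 2.862
vertex -4.282 3.534 2.781
endloop
endfacet
facet normal -0.974 0.155 0.166
outer loop
vertex -4.208 4.08 2.707
vertex -4.282 3.534 2.781
vertex -3.957 3.973 4.278
endloop
endfacet
facet normal 0.186 -0.155 -0.970
outer loop
vertex -4.282 3.534 2.781
vertex -3.683 3.747 2.862
vertex -3.905 3.148 2.915
endloop
endfacet
facet normal -0.730 -0.597 0.333
outer loop
vertex -4.282 3.534 2.781
vertex -3.905 3.148 2.915
vertex -3.957 3.973 4.278
endloop
endfacet
facet normal 0.186 -0.155 -0.970
outer loop
vertex -3.905 3.148 2.915
vertex -3.683 3.747 2.862
vertex -3.362 3.213 3.009
endloop
endfacet
facet normal 0.013 -0.855 0.518
outer loop
vertex -3.905 3.148 2.915
vertex -3.362 3.213 3.009
vertex -3.957 3.973 4.278
endloop
endfacet
facet normal 0.187 -0.154 -0.970
outer loop
vertex -3.362 3.213 3.009
vertex -3.683 3.747 2.862
vertex -3.06 3.68 2.993
endloop
endfacet
facet normal 0.692 -0.428 0.581
outer loop
vertex -3.362 3.213 3.009
vertex -3.06 3.68 2.993
vertex -3.957 3.973 4.278
endloop
endfacet

endsolid
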